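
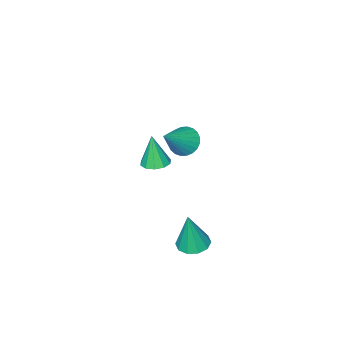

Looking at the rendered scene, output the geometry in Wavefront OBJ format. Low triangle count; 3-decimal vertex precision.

v 1.339 2.187 1.546
v 1.844 2.678 1.632
v 1.321 1.913 3.214
v 1.455 2.878 1.661
v 1.021 2.814 1.646
v 0.708 2.51 1.593
v 0.637 2.083 1.522
v 0.833 1.695 1.46
v 1.223 1.496 1.432
v 1.657 1.56 1.447
v 1.969 1.863 1.5
v 2.041 2.29 1.57
v -0.12 3.151 -4.5
v 0.459 2.55 -4.599
v 0.24 3.149 -2.38
v 0.697 3.01 -4.639
v 0.622 3.524 -4.625
v 0.265 3.895 -4.564
v -0.24 3.982 -4.479
v -0.699 3.752 -4.401
v -0.936 3.292 -4.361
v -0.862 2.778 -4.374
v -0.504 2.407 -4.435
v 0 2.32 -4.521
v -3.458 -1.031 -1.332
v -3.09 -0.44 -1.87
v -1.882 -0.809 -0.008
v -3.284 -0.238 -1.672
v -3.505 -0.157 -1.422
v -3.719 -0.209 -1.159
v -3.894 -0.386 -0.921
v -4.001 -0.661 -0.747
v -4.027 -0.993 -0.661
v -3.965 -1.33 -0.678
v -3.827 -1.622 -0.794
v -3.632 -1.824 -0.991
v -3.411 -1.905 -1.241
v -3.197 -1.853 -1.505
v -3.023 -1.677 -1.742
v -2.915 -1.401 -1.917
v -2.89 -1.07 -2.002
v -2.951 -0.732 -1.986
f 2 1 4
f 2 4 3
f 4 1 5
f 4 5 3
f 5 1 6
f 5 6 3
f 6 1 7
f 6 7 3
f 7 1 8
f 7 8 3
f 8 1 9
f 8 9 3
f 9 1 10
f 9 10 3
f 10 1 11
f 10 11 3
f 11 1 12
f 11 12 3
f 12 1 2
f 12 2 3
f 14 13 16
f 14 16 15
f 16 13 17
f 16 17 15
f 17 13 18
f 17 18 15
f 18 13 19
f 18 19 15
f 19 13 20
f 19 20 15
f 20 13 21
f 20 21 15
f 21 13 22
f 21 22 15
f 22 13 23
f 22 23 15
f 23 13 24
f 23 24 15
f 24 13 14
f 24 14 15
f 26 25 28
f 26 28 27
f 28 25 29
f 28 29 27
f 29 25 30
f 29 30 27
f 30 25 31
f 30 31 27
f 31 25 32
f 31 32 27
f 32 25 33
f 32 33 27
f 33 25 34
f 33 34 27
f 34 25 35
f 34 35 27
f 35 25 36
f 35 36 27
f 36 25 37
f 36 37 27
f 37 25 38
f 37 38 27
f 38 25 39
f 38 39 27
f 39 25 40
f 39 40 27
f 40 25 41
f 40 41 27
f 41 25 42
f 41 42 27
f 42 25 26
f 42 26 27



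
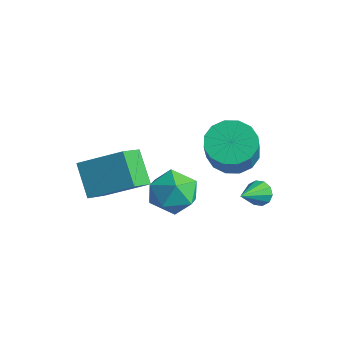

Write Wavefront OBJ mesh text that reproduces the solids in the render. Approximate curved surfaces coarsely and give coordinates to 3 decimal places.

v -1.917 0.758 -3.788
v -1.353 0.124 -3.346
v -3.167 0.016 -3.254
v -2.603 -0.618 -2.812
v -2.641 0.287 -2.502
v -1.868 0.745 -2.832
v -2.652 -0.605 -3.768
v -1.879 -0.147 -4.098
v -1.807 -0.718 -3.334
v -1.8 -0.167 -2.552
v -2.72 0.307 -4.048
v -2.713 0.858 -3.266
v -1.401 1.879 -1.608
v -0.602 2.027 -1.973
v 0.119 1.329 -0.676
v -0.679 1.181 -0.312
v -0.69 2.403 -1.722
v 0.031 1.705 -0.425
v -0.968 2.639 -1.44
v -0.247 1.94 -0.143
v -1.362 2.671 -1.204
v -0.641 1.973 0.093
v -1.767 2.491 -1.076
v -1.045 1.793 0.221
v -2.073 2.147 -1.09
v -1.352 1.449 0.207
v -2.199 1.731 -1.244
v -1.478 1.033 0.053
v -2.111 1.355 -1.495
v -1.39 0.657 -0.198
v -1.833 1.12 -1.777
v -1.112 0.421 -0.48
v -1.439 1.087 -2.013
v -0.718 0.389 -0.716
v -1.035 1.267 -2.141
v -0.313 0.569 -0.844
v -0.728 1.611 -2.127
v -0.007 0.913 -0.83
v -3.875 -1.519 -3.739
v -3.481 -2.481 -3.101
v -4.839 -1.247 -2.732
v -4.445 -2.209 -2.094
v -2.715 -0.491 -2.906
v -2.321 -1.453 -2.268
v -3.679 -0.219 -1.899
v -3.285 -1.181 -1.261
v 0.116 1.727 -2.63
v 0.374 1.985 -2.288
v 0.384 0.713 -2.07
v 0.081 1.962 -2.19
v -0.198 1.849 -2.261
v -0.357 1.69 -2.472
v -0.335 1.545 -2.744
v -0.142 1.47 -2.973
v 0.151 1.493 -3.071
v 0.43 1.606 -3
v 0.589 1.765 -2.789
v 0.567 1.91 -2.516
f 1 12 6
f 1 6 2
f 1 2 8
f 1 8 11
f 1 11 12
f 2 6 10
f 6 12 5
f 12 11 3
f 11 8 7
f 8 2 9
f 4 10 5
f 4 5 3
f 4 3 7
f 4 7 9
f 4 9 10
f 5 10 6
f 3 5 12
f 7 3 11
f 9 7 8
f 10 9 2
f 14 13 17
f 14 17 15
f 15 17 18
f 15 18 16
f 17 13 19
f 17 19 18
f 18 19 20
f 18 20 16
f 19 13 21
f 19 21 20
f 20 21 22
f 20 22 16
f 21 13 23
f 21 23 22
f 22 23 24
f 22 24 16
f 23 13 25
f 23 25 24
f 24 25 26
f 24 26 16
f 25 13 27
f 25 27 26
f 26 27 28
f 26 28 16
f 27 13 29
f 27 29 28
f 28 29 30
f 28 30 16
f 29 13 31
f 29 31 30
f 30 31 32
f 30 32 16
f 31 13 33
f 31 33 32
f 32 33 34
f 32 34 16
f 33 13 35
f 33 35 34
f 34 35 36
f 34 36 16
f 35 13 37
f 35 37 36
f 36 37 38
f 36 38 16
f 37 13 14
f 37 14 38
f 38 14 15
f 38 15 16
f 40 42 39
f 43 40 39
f 39 42 41
f 41 43 39
f 40 46 42
f 44 40 43
f 44 46 40
f 42 46 41
f 45 43 41
f 41 46 45
f 45 44 43
f 46 44 45
f 48 47 50
f 48 50 49
f 50 47 51
f 50 51 49
f 51 47 52
f 51 52 49
f 52 47 53
f 52 53 49
f 53 47 54
f 53 54 49
f 54 47 55
f 54 55 49
f 55 47 56
f 55 56 49
f 56 47 57
f 56 57 49
f 57 47 58
f 57 58 49
f 58 47 48
f 58 48 49



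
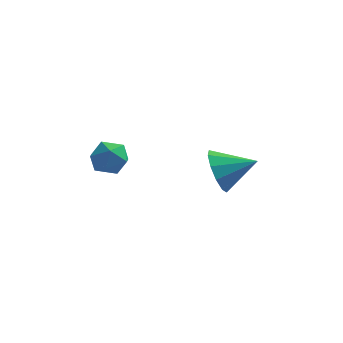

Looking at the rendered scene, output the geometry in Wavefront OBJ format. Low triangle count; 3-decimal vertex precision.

v 0.466 1.252 -2.22
v 0.847 0.908 -3.007
v 1.774 1.508 -1.7
v 0.765 1.478 -3.082
v 0.569 1.962 -2.828
v 0.334 2.174 -2.341
v 0.149 2.035 -1.808
v 0.086 1.596 -1.433
v 0.168 1.026 -1.358
v 0.364 0.542 -1.613
v 0.599 0.329 -2.099
v 0.784 0.469 -2.632
v -2.313 -1.956 0.336
v -1.732 -2.218 -0.011
v -2.748 -3.042 0.431
v -2.167 -3.304 0.084
v -2.098 -3.032 0.753
v -1.829 -2.36 0.694
v -2.651 -2.9 -0.274
v -2.382 -2.228 -0.333
v -1.941 -2.802 -0.388
v -1.599 -2.883 0.247
v -2.881 -2.377 0.173
v -2.539 -2.458 0.808
f 2 1 4
f 2 4 3
f 4 1 5
f 4 5 3
f 5 1 6
f 5 6 3
f 6 1 7
f 6 7 3
f 7 1 8
f 7 8 3
f 8 1 9
f 8 9 3
f 9 1 10
f 9 10 3
f 10 1 11
f 10 11 3
f 11 1 12
f 11 12 3
f 12 1 2
f 12 2 3
f 13 24 18
f 13 18 14
f 13 14 20
f 13 20 23
f 13 23 24
f 14 18 22
f 18 24 17
f 24 23 15
f 23 20 19
f 20 14 21
f 16 22 17
f 16 17 15
f 16 15 19
f 16 19 21
f 16 21 22
f 17 22 18
f 15 17 24
f 19 15 23
f 21 19 20
f 22 21 14



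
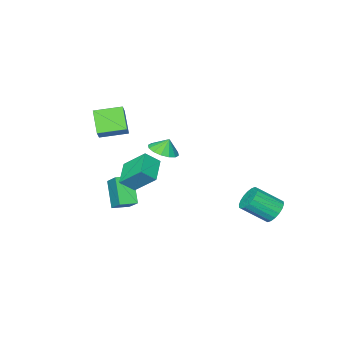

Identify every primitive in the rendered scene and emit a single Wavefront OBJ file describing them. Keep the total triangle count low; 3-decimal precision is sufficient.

v -1.113 -2.201 0.742
v -0.166 -1.952 1.062
v -1.467 -2.059 1.678
v -0.386 -1.491 0.909
v -0.8 -1.22 0.712
v -1.299 -1.212 0.522
v -1.747 -1.469 0.391
v -2.026 -1.922 0.355
v -2.06 -2.45 0.422
v -1.841 -2.911 0.575
v -1.426 -3.182 0.773
v -0.928 -3.19 0.963
v -0.479 -2.933 1.093
v -0.201 -2.48 1.13
v 2.851 0.721 1.748
v 2.253 2.045 3.093
v 3.981 1.841 1.148
v 3.382 3.165 2.493
v 3.658 0.315 2.507
v 3.059 1.639 3.852
v 4.787 1.435 1.907
v 4.189 2.759 3.252
v -4.609 4.376 -2.77
v -4.285 3.907 -3.518
v -3.027 2.895 -2.337
v -3.351 3.364 -1.59
v -4.033 4.24 -3.501
v -2.775 3.229 -2.32
v -3.895 4.6 -3.339
v -2.637 3.589 -2.158
v -3.898 4.916 -3.064
v -2.64 3.905 -1.884
v -4.043 5.125 -2.732
v -2.785 4.114 -1.551
v -4.299 5.185 -2.407
v -3.041 4.174 -1.226
v -4.617 5.085 -2.154
v -3.359 4.074 -0.973
v -4.933 4.845 -2.023
v -3.675 3.833 -0.842
v -5.185 4.511 -2.04
v -3.927 3.5 -0.859
v -5.323 4.151 -2.202
v -4.065 3.14 -1.021
v -5.32 3.835 -2.476
v -4.062 2.824 -1.296
v -5.175 3.626 -2.809
v -3.917 2.615 -1.628
v -4.919 3.566 -3.134
v -3.661 2.555 -1.953
v -4.601 3.666 -3.387
v -3.343 2.655 -2.206
v 3.463 0.571 -1.151
v 2.914 -0.622 0.384
v 3.745 1.82 -0.08
v 3.196 0.628 1.455
v 4.524 0.232 -1.035
v 3.975 -0.96 0.5
v 4.806 1.482 0.036
v 4.257 0.289 1.571
v 1.248 -2.529 2.94
v 0.693 -3.736 4.17
v 1.816 -1.914 3.8
v 1.261 -3.121 5.03
v 2.759 -3.519 2.65
v 2.204 -4.726 3.88
v 3.327 -2.904 3.51
v 2.772 -4.111 4.74
f 2 1 4
f 2 4 3
f 4 1 5
f 4 5 3
f 5 1 6
f 5 6 3
f 6 1 7
f 6 7 3
f 7 1 8
f 7 8 3
f 8 1 9
f 8 9 3
f 9 1 10
f 9 10 3
f 10 1 11
f 10 11 3
f 11 1 12
f 11 12 3
f 12 1 13
f 12 13 3
f 13 1 14
f 13 14 3
f 14 1 2
f 14 2 3
f 16 18 15
f 19 16 15
f 15 18 17
f 17 19 15
f 16 22 18
f 20 16 19
f 20 22 16
f 18 22 17
f 21 19 17
f 17 22 21
f 21 20 19
f 22 20 21
f 24 23 27
f 24 27 25
f 25 27 28
f 25 28 26
f 27 23 29
f 27 29 28
f 28 29 30
f 28 30 26
f 29 23 31
f 29 31 30
f 30 31 32
f 30 32 26
f 31 23 33
f 31 33 32
f 32 33 34
f 32 34 26
f 33 23 35
f 33 35 34
f 34 35 36
f 34 36 26
f 35 23 37
f 35 37 36
f 36 37 38
f 36 38 26
f 37 23 39
f 37 39 38
f 38 39 40
f 38 40 26
f 39 23 41
f 39 41 40
f 40 41 42
f 40 42 26
f 41 23 43
f 41 43 42
f 42 43 44
f 42 44 26
f 43 23 45
f 43 45 44
f 44 45 46
f 44 46 26
f 45 23 47
f 45 47 46
f 46 47 48
f 46 48 26
f 47 23 49
f 47 49 48
f 48 49 50
f 48 50 26
f 49 23 51
f 49 51 50
f 50 51 52
f 50 52 26
f 51 23 24
f 51 24 52
f 52 24 25
f 52 25 26
f 54 56 53
f 57 54 53
f 53 56 55
f 55 57 53
f 54 60 56
f 58 54 57
f 58 60 54
f 56 60 55
f 59 57 55
f 55 60 59
f 59 58 57
f 60 58 59
f 62 64 61
f 65 62 61
f 61 64 63
f 63 65 61
f 62 68 64
f 66 62 65
f 66 68 62
f 64 68 63
f 67 65 63
f 63 68 67
f 67 66 65
f 68 66 67



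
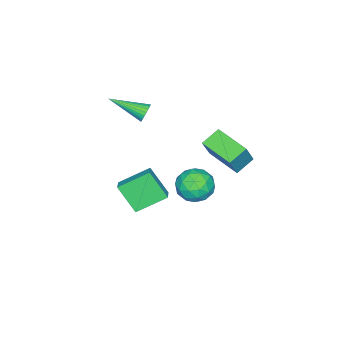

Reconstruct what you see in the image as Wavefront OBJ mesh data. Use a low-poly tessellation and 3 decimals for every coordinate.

v 0.226 -2.449 -1.393
v -0.908 -1.302 -0.529
v 0.25 -1.369 -2.795
v -0.884 -0.222 -1.931
v 0.924 -2.018 -1.049
v -0.21 -0.871 -0.185
v 0.948 -0.938 -2.451
v -0.186 0.209 -1.587
v -2.8 1.875 1.796
v -2.078 1.89 3.087
v -2.316 3.74 1.502
v -1.593 3.756 2.794
v -1.847 1.544 1.266
v -1.124 1.56 2.558
v -1.362 3.41 0.973
v -0.64 3.425 2.264
v -4.072 0.202 -2.759
v -3.007 0.279 -3.038
v -4.293 -1.099 -3.962
v -3.228 -1.022 -4.241
v -3.512 -1.421 -3.251
v -3.376 -0.616 -2.508
v -3.924 -0.204 -4.492
v -3.788 0.601 -3.749
v -2.915 0.028 -4.109
v -2.661 -0.724 -3.342
v -4.639 -0.096 -3.658
v -4.385 -0.848 -2.891
v -3.52 0.355 -2.793
v -3.78 -1.175 -4.207
v -3.947 -1.409 -3.626
v -3.321 -1.364 -3.789
v -3.737 -0.171 -2.481
v -3.111 -0.126 -2.645
v -3.408 -1.125 -2.771
v -4.189 -0.694 -4.355
v -3.563 -0.649 -4.519
v -3.979 0.544 -3.211
v -3.353 0.589 -3.374
v -3.892 0.305 -4.229
v -2.84 0.253 -3.586
v -2.97 -0.512 -4.293
v -3.379 -0.031 -4.441
v -3.299 0.442 -4.004
v -2.69 -0.189 -3.135
v -2.82 -0.954 -3.843
v -2.987 -1.189 -3.261
v -2.907 -0.716 -2.824
v -2.637 -0.337 -3.765
v -4.48 0.134 -3.157
v -4.61 -0.631 -3.865
v -4.393 -0.104 -4.176
v -4.313 0.369 -3.739
v -4.33 -0.308 -2.707
v -4.46 -1.073 -3.414
v -4.001 -1.262 -2.996
v -3.921 -0.789 -2.559
v -4.663 -0.483 -3.235
v -2.626 -2.686 1.907
v -2.352 -2.783 1.417
v -2.054 -4.554 2.593
v -2.191 -2.689 1.538
v -2.097 -2.595 1.716
v -2.082 -2.514 1.923
v -2.151 -2.46 2.127
v -2.292 -2.44 2.298
v -2.483 -2.458 2.41
v -2.697 -2.511 2.445
v -2.899 -2.59 2.398
v -3.06 -2.684 2.276
v -3.155 -2.778 2.099
v -3.169 -2.858 1.892
v -3.1 -2.912 1.687
v -2.96 -2.932 1.516
v -2.768 -2.914 1.405
v -2.555 -2.862 1.37
f 2 4 1
f 5 2 1
f 1 4 3
f 3 5 1
f 2 8 4
f 6 2 5
f 6 8 2
f 4 8 3
f 7 5 3
f 3 8 7
f 7 6 5
f 8 6 7
f 10 12 9
f 13 10 9
f 9 12 11
f 11 13 9
f 10 16 12
f 14 10 13
f 14 16 10
f 12 16 11
f 15 13 11
f 11 16 15
f 15 14 13
f 16 14 15
f 17 54 33
f 54 28 57
f 33 57 22
f 54 57 33
f 17 33 29
f 33 22 34
f 29 34 18
f 33 34 29
f 17 29 38
f 29 18 39
f 38 39 24
f 29 39 38
f 17 38 50
f 38 24 53
f 50 53 27
f 38 53 50
f 17 50 54
f 50 27 58
f 54 58 28
f 50 58 54
f 18 34 45
f 34 22 48
f 45 48 26
f 34 48 45
f 22 57 35
f 57 28 56
f 35 56 21
f 57 56 35
f 28 58 55
f 58 27 51
f 55 51 19
f 58 51 55
f 27 53 52
f 53 24 40
f 52 40 23
f 53 40 52
f 24 39 44
f 39 18 41
f 44 41 25
f 39 41 44
f 20 46 32
f 46 26 47
f 32 47 21
f 46 47 32
f 20 32 30
f 32 21 31
f 30 31 19
f 32 31 30
f 20 30 37
f 30 19 36
f 37 36 23
f 30 36 37
f 20 37 42
f 37 23 43
f 42 43 25
f 37 43 42
f 20 42 46
f 42 25 49
f 46 49 26
f 42 49 46
f 21 47 35
f 47 26 48
f 35 48 22
f 47 48 35
f 19 31 55
f 31 21 56
f 55 56 28
f 31 56 55
f 23 36 52
f 36 19 51
f 52 51 27
f 36 51 52
f 25 43 44
f 43 23 40
f 44 40 24
f 43 40 44
f 26 49 45
f 49 25 41
f 45 41 18
f 49 41 45
f 60 59 62
f 60 62 61
f 62 59 63
f 62 63 61
f 63 59 64
f 63 64 61
f 64 59 65
f 64 65 61
f 65 59 66
f 65 66 61
f 66 59 67
f 66 67 61
f 67 59 68
f 67 68 61
f 68 59 69
f 68 69 61
f 69 59 70
f 69 70 61
f 70 59 71
f 70 71 61
f 71 59 72
f 71 72 61
f 72 59 73
f 72 73 61
f 73 59 74
f 73 74 61
f 74 59 75
f 74 75 61
f 75 59 76
f 75 76 61
f 76 59 60
f 76 60 61



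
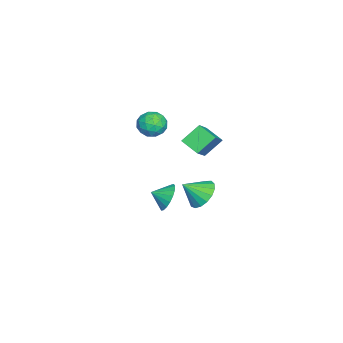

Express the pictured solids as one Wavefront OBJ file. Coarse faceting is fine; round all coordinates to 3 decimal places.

v -1.529 0.185 2.066
v -0.774 -0.195 1.691
v -2.286 -1.085 1.829
v -1.531 -1.465 1.454
v -1.555 -1.283 2.361
v -1.087 -0.498 2.507
v -1.973 -0.782 1.013
v -1.505 0.003 1.159
v -1.048 -0.793 1.04
v -0.79 -1.102 1.873
v -2.27 -0.178 1.647
v -2.012 -0.487 2.48
v -1.085 0.107 1.899
v -1.975 -1.387 1.621
v -1.989 -1.279 2.154
v -1.545 -1.503 1.933
v -1.269 -0.071 2.379
v -0.825 -0.295 2.158
v -1.284 -0.934 2.552
v -2.235 -0.985 1.362
v -1.791 -1.209 1.141
v -1.515 0.223 1.587
v -1.071 -0.001 1.366
v -1.776 -0.346 0.968
v -0.802 -0.468 1.296
v -1.247 -1.215 1.157
v -1.507 -0.813 0.898
v -1.232 -0.352 0.984
v -0.65 -0.65 1.785
v -1.095 -1.397 1.646
v -1.109 -1.289 2.179
v -0.834 -0.828 2.265
v -0.812 -1.001 1.403
v -1.965 0.117 1.874
v -2.41 -0.63 1.735
v -2.226 -0.452 1.255
v -1.951 0.009 1.341
v -1.813 -0.065 2.363
v -2.258 -0.812 2.224
v -1.828 -0.928 2.536
v -1.553 -0.467 2.622
v -2.248 -0.279 2.117
v 0.994 2.065 2.22
v 0.315 2.872 3.14
v 1.441 3.045 1.69
v 0.762 3.852 2.611
v 2.458 2.008 3.349
v 1.779 2.815 4.27
v 2.905 2.988 2.82
v 2.226 3.795 3.74
v 1.522 2.937 -1.358
v 2.14 3.626 -0.928
v 1.978 1.943 -0.422
v 1.723 3.67 -0.677
v 1.26 3.547 -0.583
v 0.857 3.284 -0.665
v 0.607 2.941 -0.907
v 0.566 2.598 -1.252
v 0.743 2.333 -1.621
v 1.1 2.206 -1.93
v 1.552 2.246 -2.107
v 1.998 2.445 -2.114
v 2.335 2.757 -1.947
v 2.485 3.11 -1.645
v 2.415 3.423 -1.277
v -1.264 0.308 -3.971
v -0.692 0.089 -4.736
v -1.016 -0.588 -3.529
v -0.419 0.297 -4.467
v -0.313 0.507 -4.1
v -0.395 0.678 -3.707
v -0.65 0.776 -3.367
v -1.026 0.781 -3.146
v -1.449 0.692 -3.088
v -1.836 0.528 -3.206
v -2.109 0.32 -3.475
v -2.215 0.109 -3.842
v -2.132 -0.061 -4.235
v -1.878 -0.159 -4.575
v -1.502 -0.164 -4.796
v -1.079 -0.075 -4.853
f 1 38 17
f 38 12 41
f 17 41 6
f 38 41 17
f 1 17 13
f 17 6 18
f 13 18 2
f 17 18 13
f 1 13 22
f 13 2 23
f 22 23 8
f 13 23 22
f 1 22 34
f 22 8 37
f 34 37 11
f 22 37 34
f 1 34 38
f 34 11 42
f 38 42 12
f 34 42 38
f 2 18 29
f 18 6 32
f 29 32 10
f 18 32 29
f 6 41 19
f 41 12 40
f 19 40 5
f 41 40 19
f 12 42 39
f 42 11 35
f 39 35 3
f 42 35 39
f 11 37 36
f 37 8 24
f 36 24 7
f 37 24 36
f 8 23 28
f 23 2 25
f 28 25 9
f 23 25 28
f 4 30 16
f 30 10 31
f 16 31 5
f 30 31 16
f 4 16 14
f 16 5 15
f 14 15 3
f 16 15 14
f 4 14 21
f 14 3 20
f 21 20 7
f 14 20 21
f 4 21 26
f 21 7 27
f 26 27 9
f 21 27 26
f 4 26 30
f 26 9 33
f 30 33 10
f 26 33 30
f 5 31 19
f 31 10 32
f 19 32 6
f 31 32 19
f 3 15 39
f 15 5 40
f 39 40 12
f 15 40 39
f 7 20 36
f 20 3 35
f 36 35 11
f 20 35 36
f 9 27 28
f 27 7 24
f 28 24 8
f 27 24 28
f 10 33 29
f 33 9 25
f 29 25 2
f 33 25 29
f 44 46 43
f 47 44 43
f 43 46 45
f 45 47 43
f 44 50 46
f 48 44 47
f 48 50 44
f 46 50 45
f 49 47 45
f 45 50 49
f 49 48 47
f 50 48 49
f 52 51 54
f 52 54 53
f 54 51 55
f 54 55 53
f 55 51 56
f 55 56 53
f 56 51 57
f 56 57 53
f 57 51 58
f 57 58 53
f 58 51 59
f 58 59 53
f 59 51 60
f 59 60 53
f 60 51 61
f 60 61 53
f 61 51 62
f 61 62 53
f 62 51 63
f 62 63 53
f 63 51 64
f 63 64 53
f 64 51 65
f 64 65 53
f 65 51 52
f 65 52 53
f 67 66 69
f 67 69 68
f 69 66 70
f 69 70 68
f 70 66 71
f 70 71 68
f 71 66 72
f 71 72 68
f 72 66 73
f 72 73 68
f 73 66 74
f 73 74 68
f 74 66 75
f 74 75 68
f 75 66 76
f 75 76 68
f 76 66 77
f 76 77 68
f 77 66 78
f 77 78 68
f 78 66 79
f 78 79 68
f 79 66 80
f 79 80 68
f 80 66 81
f 80 81 68
f 81 66 67
f 81 67 68



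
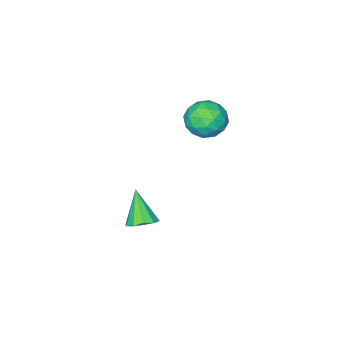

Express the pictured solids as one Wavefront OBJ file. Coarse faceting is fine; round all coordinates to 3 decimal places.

v 1.632 -2.877 -3.463
v 2.243 -3.494 -3.7
v 1.168 -3.983 -1.777
v 2.496 -3.114 -3.382
v 2.419 -2.644 -3.094
v 2.041 -2.263 -2.948
v 1.507 -2.116 -2.999
v 1.021 -2.26 -3.227
v 0.768 -2.639 -3.545
v 0.845 -3.109 -3.832
v 1.222 -3.491 -3.979
v 1.757 -3.637 -3.928
v -1.321 -1.682 2.481
v -0.804 -2.411 3.296
v -3.036 -1.869 3.404
v -2.519 -2.598 4.219
v -2.235 -1.423 4.192
v -1.175 -1.307 3.622
v -2.665 -2.973 3.078
v -1.605 -2.857 2.508
v -1.634 -3.208 3.665
v -1.368 -2.25 4.353
v -2.472 -2.03 2.347
v -2.206 -1.072 3.035
v -0.912 -2.03 2.808
v -2.928 -2.25 3.892
v -2.761 -1.559 3.877
v -2.457 -1.988 4.355
v -1.13 -1.381 2.999
v -0.826 -1.81 3.478
v -1.667 -1.229 4.004
v -3.014 -2.47 3.222
v -2.71 -2.899 3.701
v -1.383 -2.292 2.345
v -1.079 -2.721 2.823
v -2.173 -3.051 2.696
v -1.096 -2.927 3.503
v -2.104 -3.037 4.046
v -2.19 -3.258 3.375
v -1.567 -3.19 3.04
v -0.94 -2.364 3.908
v -1.948 -2.474 4.45
v -1.781 -1.783 4.434
v -1.158 -1.715 4.099
v -1.428 -2.833 4.125
v -1.892 -1.806 2.25
v -2.9 -1.916 2.792
v -2.682 -2.565 2.601
v -2.059 -2.497 2.266
v -1.736 -1.243 2.654
v -2.744 -1.353 3.197
v -2.273 -1.09 3.66
v -1.65 -1.022 3.325
v -2.412 -1.447 2.575
f 2 1 4
f 2 4 3
f 4 1 5
f 4 5 3
f 5 1 6
f 5 6 3
f 6 1 7
f 6 7 3
f 7 1 8
f 7 8 3
f 8 1 9
f 8 9 3
f 9 1 10
f 9 10 3
f 10 1 11
f 10 11 3
f 11 1 12
f 11 12 3
f 12 1 2
f 12 2 3
f 13 50 29
f 50 24 53
f 29 53 18
f 50 53 29
f 13 29 25
f 29 18 30
f 25 30 14
f 29 30 25
f 13 25 34
f 25 14 35
f 34 35 20
f 25 35 34
f 13 34 46
f 34 20 49
f 46 49 23
f 34 49 46
f 13 46 50
f 46 23 54
f 50 54 24
f 46 54 50
f 14 30 41
f 30 18 44
f 41 44 22
f 30 44 41
f 18 53 31
f 53 24 52
f 31 52 17
f 53 52 31
f 24 54 51
f 54 23 47
f 51 47 15
f 54 47 51
f 23 49 48
f 49 20 36
f 48 36 19
f 49 36 48
f 20 35 40
f 35 14 37
f 40 37 21
f 35 37 40
f 16 42 28
f 42 22 43
f 28 43 17
f 42 43 28
f 16 28 26
f 28 17 27
f 26 27 15
f 28 27 26
f 16 26 33
f 26 15 32
f 33 32 19
f 26 32 33
f 16 33 38
f 33 19 39
f 38 39 21
f 33 39 38
f 16 38 42
f 38 21 45
f 42 45 22
f 38 45 42
f 17 43 31
f 43 22 44
f 31 44 18
f 43 44 31
f 15 27 51
f 27 17 52
f 51 52 24
f 27 52 51
f 19 32 48
f 32 15 47
f 48 47 23
f 32 47 48
f 21 39 40
f 39 19 36
f 40 36 20
f 39 36 40
f 22 45 41
f 45 21 37
f 41 37 14
f 45 37 41



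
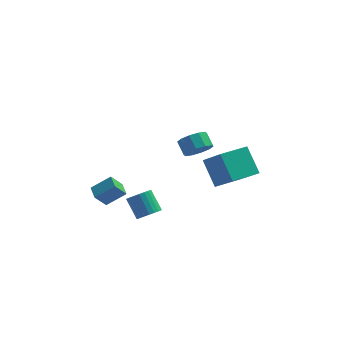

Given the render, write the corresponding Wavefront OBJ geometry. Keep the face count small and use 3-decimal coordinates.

v -0.61 -3.127 -2.824
v 0.003 -2.645 -2.811
v -0.677 -1.811 -1.723
v -1.29 -2.293 -1.736
v -0.172 -2.512 -3.021
v -0.852 -1.678 -1.934
v -0.414 -2.474 -3.202
v -1.094 -1.64 -2.115
v -0.686 -2.535 -3.325
v -1.366 -1.701 -2.238
v -0.946 -2.686 -3.372
v -1.626 -1.852 -2.285
v -1.155 -2.904 -3.336
v -1.835 -2.07 -2.248
v -1.281 -3.156 -3.221
v -1.961 -2.322 -2.133
v -1.304 -3.404 -3.046
v -1.985 -2.57 -1.958
v -1.223 -3.609 -2.837
v -1.903 -2.775 -1.749
v -1.048 -3.742 -2.626
v -1.728 -2.908 -1.539
v -0.806 -3.78 -2.445
v -1.486 -2.946 -1.358
v -0.534 -3.719 -2.322
v -1.214 -2.885 -1.235
v -0.274 -3.568 -2.275
v -0.954 -2.734 -1.188
v -0.065 -3.35 -2.312
v -0.745 -2.516 -1.224
v 0.061 -3.098 -2.427
v -0.619 -2.264 -1.339
v 0.085 -2.85 -2.602
v -0.596 -2.016 -1.514
v 3.099 -2.259 -0.833
v 2.337 -1.135 0.594
v 4.575 -1.117 -0.945
v 3.813 0.007 0.483
v 4.147 -3.467 0.677
v 3.385 -2.343 2.105
v 5.623 -2.325 0.566
v 4.861 -1.201 1.993
v -3.211 -2.047 -2.989
v -3.825 -2.455 -2.017
v -3.533 -1.179 -2.829
v -4.147 -1.586 -1.857
v -2.053 -1.774 -2.143
v -2.667 -2.181 -1.171
v -2.375 -0.905 -1.983
v -2.989 -1.313 -1.011
v 1.94 1.58 -0.611
v 2.791 1.979 -0.476
v 2.352 2.699 0.167
v 1.5 2.3 0.031
v 2.541 2.239 -0.939
v 2.101 2.959 -0.296
v 2.06 2.247 -1.276
v 1.621 2.967 -0.634
v 1.534 2.001 -1.36
v 1.095 2.721 -0.718
v 1.163 1.594 -1.158
v 0.723 2.314 -0.515
v 1.088 1.181 -0.747
v 0.649 1.901 -0.104
v 1.339 0.921 -0.284
v 0.899 1.641 0.359
v 1.819 0.913 0.054
v 1.38 1.633 0.696
v 2.345 1.159 0.138
v 1.906 1.879 0.78
v 2.717 1.566 -0.065
v 2.277 2.286 0.578
f 2 1 5
f 2 5 3
f 3 5 6
f 3 6 4
f 5 1 7
f 5 7 6
f 6 7 8
f 6 8 4
f 7 1 9
f 7 9 8
f 8 9 10
f 8 10 4
f 9 1 11
f 9 11 10
f 10 11 12
f 10 12 4
f 11 1 13
f 11 13 12
f 12 13 14
f 12 14 4
f 13 1 15
f 13 15 14
f 14 15 16
f 14 16 4
f 15 1 17
f 15 17 16
f 16 17 18
f 16 18 4
f 17 1 19
f 17 19 18
f 18 19 20
f 18 20 4
f 19 1 21
f 19 21 20
f 20 21 22
f 20 22 4
f 21 1 23
f 21 23 22
f 22 23 24
f 22 24 4
f 23 1 25
f 23 25 24
f 24 25 26
f 24 26 4
f 25 1 27
f 25 27 26
f 26 27 28
f 26 28 4
f 27 1 29
f 27 29 28
f 28 29 30
f 28 30 4
f 29 1 31
f 29 31 30
f 30 31 32
f 30 32 4
f 31 1 33
f 31 33 32
f 32 33 34
f 32 34 4
f 33 1 2
f 33 2 34
f 34 2 3
f 34 3 4
f 36 38 35
f 39 36 35
f 35 38 37
f 37 39 35
f 36 42 38
f 40 36 39
f 40 42 36
f 38 42 37
f 41 39 37
f 37 42 41
f 41 40 39
f 42 40 41
f 44 46 43
f 47 44 43
f 43 46 45
f 45 47 43
f 44 50 46
f 48 44 47
f 48 50 44
f 46 50 45
f 49 47 45
f 45 50 49
f 49 48 47
f 50 48 49
f 52 51 55
f 52 55 53
f 53 55 56
f 53 56 54
f 55 51 57
f 55 57 56
f 56 57 58
f 56 58 54
f 57 51 59
f 57 59 58
f 58 59 60
f 58 60 54
f 59 51 61
f 59 61 60
f 60 61 62
f 60 62 54
f 61 51 63
f 61 63 62
f 62 63 64
f 62 64 54
f 63 51 65
f 63 65 64
f 64 65 66
f 64 66 54
f 65 51 67
f 65 67 66
f 66 67 68
f 66 68 54
f 67 51 69
f 67 69 68
f 68 69 70
f 68 70 54
f 69 51 71
f 69 71 70
f 70 71 72
f 70 72 54
f 71 51 52
f 71 52 72
f 72 52 53
f 72 53 54



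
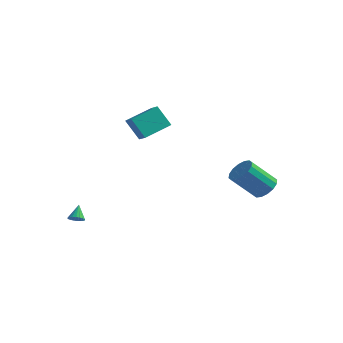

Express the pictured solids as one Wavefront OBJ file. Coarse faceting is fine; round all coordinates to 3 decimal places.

v -3.672 0.663 2.56
v -3.001 0.264 2.944
v -2.984 2.414 3.178
v -2.314 2.015 3.563
v -2.806 0.805 1.197
v -2.136 0.406 1.582
v -2.119 2.556 1.816
v -1.448 2.157 2.2
v -3.843 -4.202 -3.685
v -3.459 -4.399 -3.414
v -4.097 -3.558 -2.855
v -3.365 -4.236 -3.512
v -3.354 -4.067 -3.64
v -3.427 -3.922 -3.775
v -3.573 -3.825 -3.895
v -3.765 -3.793 -3.979
v -3.971 -3.832 -4.011
v -4.155 -3.935 -3.987
v -4.285 -4.084 -3.911
v -4.339 -4.254 -3.796
v -4.307 -4.414 -3.661
v -4.195 -4.538 -3.53
v -4.022 -4.604 -3.427
v -3.818 -4.601 -3.367
v -3.619 -4.528 -3.363
v 3.757 4.224 -2.507
v 4.538 4.15 -2.008
v 3.444 3.083 -0.453
v 2.663 3.156 -0.953
v 4.338 4.564 -1.865
v 3.243 3.496 -0.311
v 3.981 4.886 -1.894
v 2.887 3.819 -0.34
v 3.565 5.031 -2.088
v 2.471 3.964 -0.534
v 3.2 4.96 -2.394
v 2.106 3.893 -0.84
v 2.985 4.691 -2.73
v 1.89 3.624 -1.176
v 2.976 4.297 -3.007
v 1.882 3.23 -1.452
v 3.177 3.884 -3.149
v 2.082 2.816 -1.595
v 3.533 3.561 -3.12
v 2.439 2.494 -1.566
v 3.949 3.416 -2.926
v 2.855 2.349 -1.372
v 4.314 3.487 -2.62
v 3.22 2.42 -1.066
v 4.53 3.756 -2.284
v 3.435 2.689 -0.73
f 2 4 1
f 5 2 1
f 1 4 3
f 3 5 1
f 2 8 4
f 6 2 5
f 6 8 2
f 4 8 3
f 7 5 3
f 3 8 7
f 7 6 5
f 8 6 7
f 10 9 12
f 10 12 11
f 12 9 13
f 12 13 11
f 13 9 14
f 13 14 11
f 14 9 15
f 14 15 11
f 15 9 16
f 15 16 11
f 16 9 17
f 16 17 11
f 17 9 18
f 17 18 11
f 18 9 19
f 18 19 11
f 19 9 20
f 19 20 11
f 20 9 21
f 20 21 11
f 21 9 22
f 21 22 11
f 22 9 23
f 22 23 11
f 23 9 24
f 23 24 11
f 24 9 25
f 24 25 11
f 25 9 10
f 25 10 11
f 27 26 30
f 27 30 28
f 28 30 31
f 28 31 29
f 30 26 32
f 30 32 31
f 31 32 33
f 31 33 29
f 32 26 34
f 32 34 33
f 33 34 35
f 33 35 29
f 34 26 36
f 34 36 35
f 35 36 37
f 35 37 29
f 36 26 38
f 36 38 37
f 37 38 39
f 37 39 29
f 38 26 40
f 38 40 39
f 39 40 41
f 39 41 29
f 40 26 42
f 40 42 41
f 41 42 43
f 41 43 29
f 42 26 44
f 42 44 43
f 43 44 45
f 43 45 29
f 44 26 46
f 44 46 45
f 45 46 47
f 45 47 29
f 46 26 48
f 46 48 47
f 47 48 49
f 47 49 29
f 48 26 50
f 48 50 49
f 49 50 51
f 49 51 29
f 50 26 27
f 50 27 51
f 51 27 28
f 51 28 29



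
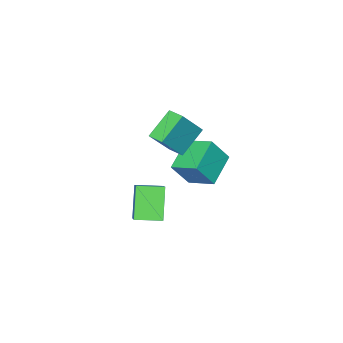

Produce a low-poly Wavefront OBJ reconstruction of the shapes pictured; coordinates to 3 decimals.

v -1.322 -1.627 0.669
v -0.007 -1.756 2.315
v -1.307 -0.64 0.734
v 0.008 -0.768 2.38
v 0.172 -1.572 -0.52
v 1.487 -1.7 1.126
v 0.187 -0.584 -0.455
v 1.502 -0.713 1.191
v 4.265 0.032 -2.777
v 3.358 -0.774 -1.163
v 3.209 1.005 -2.885
v 2.302 0.198 -1.27
v 5.178 1.142 -1.71
v 4.271 0.335 -0.095
v 4.122 2.114 -1.817
v 3.215 1.308 -0.203
v -3.045 -2.277 -3.113
v -2.157 -2.699 -1.641
v -3.323 -0.668 -2.483
v -2.435 -1.09 -1.011
v -1.285 -1.63 -3.989
v -0.397 -2.052 -2.517
v -1.563 -0.021 -3.359
v -0.675 -0.443 -1.887
f 2 4 1
f 5 2 1
f 1 4 3
f 3 5 1
f 2 8 4
f 6 2 5
f 6 8 2
f 4 8 3
f 7 5 3
f 3 8 7
f 7 6 5
f 8 6 7
f 10 12 9
f 13 10 9
f 9 12 11
f 11 13 9
f 10 16 12
f 14 10 13
f 14 16 10
f 12 16 11
f 15 13 11
f 11 16 15
f 15 14 13
f 16 14 15
f 18 20 17
f 21 18 17
f 17 20 19
f 19 21 17
f 18 24 20
f 22 18 21
f 22 24 18
f 20 24 19
f 23 21 19
f 19 24 23
f 23 22 21
f 24 22 23



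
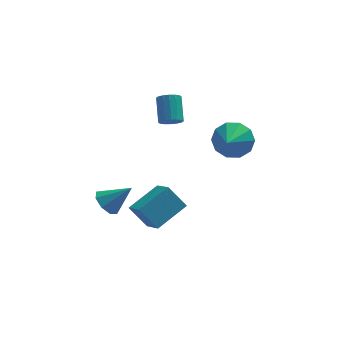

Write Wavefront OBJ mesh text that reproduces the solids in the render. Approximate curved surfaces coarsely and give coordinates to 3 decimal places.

v 3.552 3.344 -0.282
v 3.92 3.778 0.625
v 3.068 2.036 0.542
v 3.29 3.964 0.55
v 2.759 3.914 0.158
v 2.532 3.645 -0.402
v 2.694 3.262 -0.916
v 3.183 2.911 -1.188
v 3.814 2.725 -1.113
v 4.344 2.775 -0.722
v 4.571 3.044 -0.162
v 4.409 3.427 0.353
v 0.535 3.1 1.476
v 1.135 3.085 1.488
v 1.145 4.204 2.456
v 0.545 4.22 2.444
v 1.064 3.283 1.26
v 1.074 4.402 2.227
v 0.852 3.432 1.089
v 0.861 4.552 2.057
v 0.554 3.492 1.022
v 0.564 4.612 1.99
v 0.252 3.447 1.077
v 0.262 4.567 2.045
v 0.025 3.31 1.239
v 0.035 4.429 2.207
v -0.065 3.116 1.464
v -0.055 4.235 2.432
v 0.006 2.918 1.693
v 0.016 4.037 2.66
v 0.219 2.768 1.863
v 0.228 3.888 2.831
v 0.516 2.708 1.93
v 0.526 3.828 2.898
v 0.818 2.753 1.875
v 0.828 3.873 2.843
v 1.045 2.891 1.713
v 1.055 4.01 2.681
v -2.818 -0.633 -1.142
v -2.306 -0.421 -1.69
v -1.662 -0.727 -0.098
v -2.532 0.047 -1.397
v -2.926 0.117 -0.954
v -3.257 -0.253 -0.621
v -3.33 -0.845 -0.593
v -3.104 -1.312 -0.887
v -2.71 -1.382 -1.33
v -2.379 -1.013 -1.663
v -1.271 0.012 -2.338
v 0.188 0.994 -1.618
v -1.675 1.214 -3.158
v -0.216 2.196 -2.438
v -0.444 -0.436 -3.402
v 1.015 0.546 -2.682
v -0.848 0.766 -4.222
v 0.611 1.748 -3.502
f 2 1 4
f 2 4 3
f 4 1 5
f 4 5 3
f 5 1 6
f 5 6 3
f 6 1 7
f 6 7 3
f 7 1 8
f 7 8 3
f 8 1 9
f 8 9 3
f 9 1 10
f 9 10 3
f 10 1 11
f 10 11 3
f 11 1 12
f 11 12 3
f 12 1 2
f 12 2 3
f 14 13 17
f 14 17 15
f 15 17 18
f 15 18 16
f 17 13 19
f 17 19 18
f 18 19 20
f 18 20 16
f 19 13 21
f 19 21 20
f 20 21 22
f 20 22 16
f 21 13 23
f 21 23 22
f 22 23 24
f 22 24 16
f 23 13 25
f 23 25 24
f 24 25 26
f 24 26 16
f 25 13 27
f 25 27 26
f 26 27 28
f 26 28 16
f 27 13 29
f 27 29 28
f 28 29 30
f 28 30 16
f 29 13 31
f 29 31 30
f 30 31 32
f 30 32 16
f 31 13 33
f 31 33 32
f 32 33 34
f 32 34 16
f 33 13 35
f 33 35 34
f 34 35 36
f 34 36 16
f 35 13 37
f 35 37 36
f 36 37 38
f 36 38 16
f 37 13 14
f 37 14 38
f 38 14 15
f 38 15 16
f 40 39 42
f 40 42 41
f 42 39 43
f 42 43 41
f 43 39 44
f 43 44 41
f 44 39 45
f 44 45 41
f 45 39 46
f 45 46 41
f 46 39 47
f 46 47 41
f 47 39 48
f 47 48 41
f 48 39 40
f 48 40 41
f 50 52 49
f 53 50 49
f 49 52 51
f 51 53 49
f 50 56 52
f 54 50 53
f 54 56 50
f 52 56 51
f 55 53 51
f 51 56 55
f 55 54 53
f 56 54 55



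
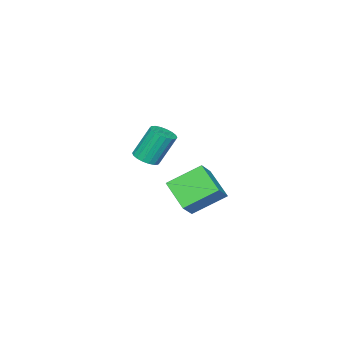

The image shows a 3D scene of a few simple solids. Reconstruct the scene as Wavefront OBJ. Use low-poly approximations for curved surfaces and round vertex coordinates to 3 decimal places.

v 3.052 3.837 -0.085
v 2.499 2.569 0.758
v 2.021 4.918 0.865
v 1.469 3.65 1.708
v 3.871 3.97 0.652
v 3.319 2.702 1.495
v 2.841 5.051 1.602
v 2.288 3.783 2.445
v -0.892 -1.499 0.007
v -0.557 -2.006 0.313
v -1.113 -1.427 1.879
v -1.448 -0.921 1.573
v -0.351 -1.784 0.304
v -0.907 -1.205 1.871
v -0.252 -1.506 0.237
v -0.808 -0.927 1.803
v -0.28 -1.227 0.123
v -0.836 -0.648 1.69
v -0.429 -1.002 -0.013
v -0.985 -0.423 1.553
v -0.67 -0.875 -0.145
v -1.226 -0.296 1.421
v -0.955 -0.872 -0.247
v -1.511 -0.293 1.319
v -1.227 -0.993 -0.299
v -1.783 -0.414 1.267
v -1.433 -1.215 -0.291
v -1.989 -0.636 1.276
v -1.532 -1.493 -0.223
v -2.088 -0.914 1.343
v -1.504 -1.772 -0.11
v -2.06 -1.193 1.457
v -1.355 -1.997 0.027
v -1.911 -1.418 1.593
v -1.114 -2.124 0.159
v -1.67 -1.545 1.725
v -0.829 -2.127 0.261
v -1.385 -1.548 1.827
f 2 4 1
f 5 2 1
f 1 4 3
f 3 5 1
f 2 8 4
f 6 2 5
f 6 8 2
f 4 8 3
f 7 5 3
f 3 8 7
f 7 6 5
f 8 6 7
f 10 9 13
f 10 13 11
f 11 13 14
f 11 14 12
f 13 9 15
f 13 15 14
f 14 15 16
f 14 16 12
f 15 9 17
f 15 17 16
f 16 17 18
f 16 18 12
f 17 9 19
f 17 19 18
f 18 19 20
f 18 20 12
f 19 9 21
f 19 21 20
f 20 21 22
f 20 22 12
f 21 9 23
f 21 23 22
f 22 23 24
f 22 24 12
f 23 9 25
f 23 25 24
f 24 25 26
f 24 26 12
f 25 9 27
f 25 27 26
f 26 27 28
f 26 28 12
f 27 9 29
f 27 29 28
f 28 29 30
f 28 30 12
f 29 9 31
f 29 31 30
f 30 31 32
f 30 32 12
f 31 9 33
f 31 33 32
f 32 33 34
f 32 34 12
f 33 9 35
f 33 35 34
f 34 35 36
f 34 36 12
f 35 9 37
f 35 37 36
f 36 37 38
f 36 38 12
f 37 9 10
f 37 10 38
f 38 10 11
f 38 11 12



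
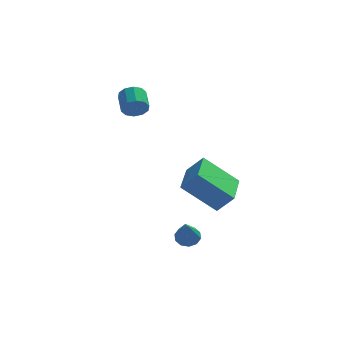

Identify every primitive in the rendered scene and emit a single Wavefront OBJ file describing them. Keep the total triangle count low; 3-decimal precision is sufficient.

v -1.962 0.489 2.203
v -1.678 0.754 1.746
v -1.873 1.676 2.16
v -2.158 1.411 2.617
v -2.035 0.719 1.654
v -2.231 1.642 2.067
v -2.365 0.596 1.772
v -2.561 1.519 2.185
v -2.541 0.433 2.054
v -2.736 1.355 2.468
v -2.495 0.29 2.394
v -2.691 1.213 2.807
v -2.247 0.224 2.66
v -2.442 1.146 3.074
v -1.889 0.258 2.753
v -2.085 1.181 3.166
v -1.559 0.381 2.635
v -1.755 1.304 3.048
v -1.384 0.545 2.352
v -1.579 1.467 2.766
v -1.429 0.687 2.013
v -1.625 1.61 2.426
v 1.534 -2.928 -1.947
v 0.074 -2.898 -0.669
v 1.694 -1.211 -1.804
v 0.235 -1.181 -0.526
v 2.225 -3.059 -1.154
v 0.766 -3.029 0.124
v 2.386 -1.342 -1.011
v 0.926 -1.312 0.267
v 0.387 -3.263 -3.268
v 0.874 -3.098 -3.105
v 0.353 -4.537 -1.872
v 0.645 -2.916 -2.945
v 0.317 -2.867 -2.908
v 0.016 -2.969 -3.009
v -0.144 -3.184 -3.209
v -0.1 -3.429 -3.431
v 0.13 -3.611 -3.591
v 0.458 -3.66 -3.628
v 0.759 -3.557 -3.527
v 0.918 -3.343 -3.327
f 2 1 5
f 2 5 3
f 3 5 6
f 3 6 4
f 5 1 7
f 5 7 6
f 6 7 8
f 6 8 4
f 7 1 9
f 7 9 8
f 8 9 10
f 8 10 4
f 9 1 11
f 9 11 10
f 10 11 12
f 10 12 4
f 11 1 13
f 11 13 12
f 12 13 14
f 12 14 4
f 13 1 15
f 13 15 14
f 14 15 16
f 14 16 4
f 15 1 17
f 15 17 16
f 16 17 18
f 16 18 4
f 17 1 19
f 17 19 18
f 18 19 20
f 18 20 4
f 19 1 21
f 19 21 20
f 20 21 22
f 20 22 4
f 21 1 2
f 21 2 22
f 22 2 3
f 22 3 4
f 24 26 23
f 27 24 23
f 23 26 25
f 25 27 23
f 24 30 26
f 28 24 27
f 28 30 24
f 26 30 25
f 29 27 25
f 25 30 29
f 29 28 27
f 30 28 29
f 32 31 34
f 32 34 33
f 34 31 35
f 34 35 33
f 35 31 36
f 35 36 33
f 36 31 37
f 36 37 33
f 37 31 38
f 37 38 33
f 38 31 39
f 38 39 33
f 39 31 40
f 39 40 33
f 40 31 41
f 40 41 33
f 41 31 42
f 41 42 33
f 42 31 32
f 42 32 33



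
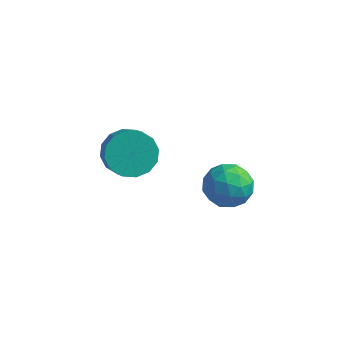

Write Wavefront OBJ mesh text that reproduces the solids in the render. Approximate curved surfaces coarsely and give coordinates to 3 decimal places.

v -3.945 -2.943 -2.815
v -3.142 -3.048 -3.53
v -2.592 -3.682 -2.819
v -3.395 -3.577 -2.105
v -3.009 -2.596 -3.229
v -2.46 -3.23 -2.518
v -3.128 -2.237 -2.817
v -2.578 -2.871 -2.106
v -3.465 -2.067 -2.405
v -2.915 -2.701 -1.694
v -3.931 -2.132 -2.102
v -3.381 -2.766 -1.392
v -4.4 -2.414 -1.991
v -3.851 -3.048 -1.28
v -4.748 -2.838 -2.101
v -4.198 -3.472 -1.39
v -4.88 -3.29 -2.402
v -4.331 -3.924 -1.691
v -4.762 -3.649 -2.814
v -4.212 -4.283 -2.103
v -4.425 -3.819 -3.226
v -3.875 -4.453 -2.515
v -3.959 -3.754 -3.528
v -3.409 -4.388 -2.818
v -3.489 -3.472 -3.64
v -2.94 -4.106 -2.929
v 0.463 -2.395 -2.429
v 1.421 -2.821 -2.346
v -0.201 -3.939 -2.694
v 0.757 -4.365 -2.611
v 0.29 -3.952 -1.764
v 0.701 -2.998 -1.6
v 0.519 -3.762 -3.44
v 0.93 -2.808 -3.276
v 1.456 -3.667 -2.971
v 1.314 -3.783 -1.935
v -0.094 -2.977 -3.105
v -0.236 -3.093 -2.069
v 1.001 -2.473 -2.364
v 0.219 -4.287 -2.676
v -0.055 -4.044 -2.178
v 0.508 -4.295 -2.129
v 0.577 -2.576 -1.926
v 1.14 -2.827 -1.877
v 0.475 -3.491 -1.535
v 0.08 -3.933 -3.163
v 0.643 -4.184 -3.114
v 0.712 -2.465 -2.911
v 1.275 -2.716 -2.862
v 0.745 -3.269 -3.505
v 1.584 -3.22 -2.682
v 1.193 -4.127 -2.838
v 1.054 -3.773 -3.325
v 1.295 -3.213 -3.229
v 1.5 -3.289 -2.074
v 1.11 -4.196 -2.23
v 0.836 -3.953 -1.732
v 1.077 -3.392 -1.636
v 1.521 -3.786 -2.441
v 0.11 -2.564 -2.81
v -0.28 -3.471 -2.966
v 0.143 -3.368 -3.404
v 0.384 -2.807 -3.308
v 0.027 -2.633 -2.202
v -0.364 -3.54 -2.358
v -0.075 -3.547 -1.811
v 0.166 -2.987 -1.715
v -0.301 -2.974 -2.599
f 2 1 5
f 2 5 3
f 3 5 6
f 3 6 4
f 5 1 7
f 5 7 6
f 6 7 8
f 6 8 4
f 7 1 9
f 7 9 8
f 8 9 10
f 8 10 4
f 9 1 11
f 9 11 10
f 10 11 12
f 10 12 4
f 11 1 13
f 11 13 12
f 12 13 14
f 12 14 4
f 13 1 15
f 13 15 14
f 14 15 16
f 14 16 4
f 15 1 17
f 15 17 16
f 16 17 18
f 16 18 4
f 17 1 19
f 17 19 18
f 18 19 20
f 18 20 4
f 19 1 21
f 19 21 20
f 20 21 22
f 20 22 4
f 21 1 23
f 21 23 22
f 22 23 24
f 22 24 4
f 23 1 25
f 23 25 24
f 24 25 26
f 24 26 4
f 25 1 2
f 25 2 26
f 26 2 3
f 26 3 4
f 27 64 43
f 64 38 67
f 43 67 32
f 64 67 43
f 27 43 39
f 43 32 44
f 39 44 28
f 43 44 39
f 27 39 48
f 39 28 49
f 48 49 34
f 39 49 48
f 27 48 60
f 48 34 63
f 60 63 37
f 48 63 60
f 27 60 64
f 60 37 68
f 64 68 38
f 60 68 64
f 28 44 55
f 44 32 58
f 55 58 36
f 44 58 55
f 32 67 45
f 67 38 66
f 45 66 31
f 67 66 45
f 38 68 65
f 68 37 61
f 65 61 29
f 68 61 65
f 37 63 62
f 63 34 50
f 62 50 33
f 63 50 62
f 34 49 54
f 49 28 51
f 54 51 35
f 49 51 54
f 30 56 42
f 56 36 57
f 42 57 31
f 56 57 42
f 30 42 40
f 42 31 41
f 40 41 29
f 42 41 40
f 30 40 47
f 40 29 46
f 47 46 33
f 40 46 47
f 30 47 52
f 47 33 53
f 52 53 35
f 47 53 52
f 30 52 56
f 52 35 59
f 56 59 36
f 52 59 56
f 31 57 45
f 57 36 58
f 45 58 32
f 57 58 45
f 29 41 65
f 41 31 66
f 65 66 38
f 41 66 65
f 33 46 62
f 46 29 61
f 62 61 37
f 46 61 62
f 35 53 54
f 53 33 50
f 54 50 34
f 53 50 54
f 36 59 55
f 59 35 51
f 55 51 28
f 59 51 55



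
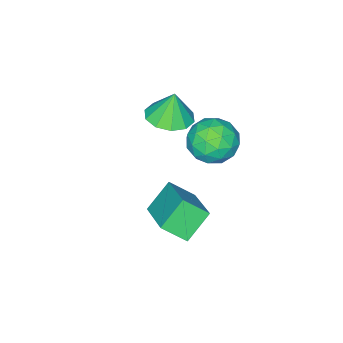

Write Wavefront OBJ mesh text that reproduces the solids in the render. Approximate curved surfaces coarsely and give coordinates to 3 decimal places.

v -1.588 1.318 1.248
v -0.774 0.915 1.399
v -1.772 1.402 2.472
v -0.69 1.477 1.373
v -0.949 1.978 1.3
v -1.451 2.227 1.207
v -2.006 2.129 1.13
v -2.401 1.721 1.098
v -2.485 1.16 1.124
v -2.227 0.659 1.197
v -1.724 0.409 1.29
v -1.169 0.508 1.367
v 0.351 1.989 -2.376
v -0.667 2.113 -1.452
v -0.205 2.745 -3.09
v -1.223 2.869 -2.166
v 1.343 3.551 -1.494
v 0.325 3.675 -0.57
v 0.787 4.307 -2.208
v -0.231 4.431 -1.284
v -1.497 4.638 1.965
v -0.562 4.456 2.266
v -1.638 3.104 1.474
v -0.703 2.922 1.775
v -1.419 3.098 2.449
v -1.332 4.045 2.752
v -0.868 3.515 0.988
v -0.781 4.462 1.291
v -0.173 3.762 1.662
v -0.514 3.504 2.565
v -1.686 4.056 1.175
v -2.027 3.798 2.078
v -1.018 4.681 2.158
v -1.182 2.879 1.582
v -1.603 2.982 1.978
v -1.054 2.875 2.154
v -1.47 4.44 2.444
v -0.921 4.333 2.621
v -1.424 3.535 2.729
v -1.279 3.227 1.119
v -0.73 3.12 1.296
v -1.146 4.685 1.586
v -0.597 4.578 1.762
v -0.776 4.025 1.011
v -0.239 4.167 1.98
v -0.322 3.265 1.692
v -0.419 3.613 1.229
v -0.368 4.17 1.407
v -0.44 4.015 2.511
v -0.522 3.114 2.223
v -0.943 3.217 2.619
v -0.892 3.774 2.797
v -0.211 3.607 2.156
v -1.678 4.446 1.517
v -1.76 3.545 1.229
v -1.308 3.786 0.943
v -1.257 4.343 1.121
v -1.878 4.295 2.048
v -1.961 3.393 1.76
v -1.832 3.39 2.333
v -1.781 3.947 2.511
v -1.989 3.953 1.584
f 2 1 4
f 2 4 3
f 4 1 5
f 4 5 3
f 5 1 6
f 5 6 3
f 6 1 7
f 6 7 3
f 7 1 8
f 7 8 3
f 8 1 9
f 8 9 3
f 9 1 10
f 9 10 3
f 10 1 11
f 10 11 3
f 11 1 12
f 11 12 3
f 12 1 2
f 12 2 3
f 14 16 13
f 17 14 13
f 13 16 15
f 15 17 13
f 14 20 16
f 18 14 17
f 18 20 14
f 16 20 15
f 19 17 15
f 15 20 19
f 19 18 17
f 20 18 19
f 21 58 37
f 58 32 61
f 37 61 26
f 58 61 37
f 21 37 33
f 37 26 38
f 33 38 22
f 37 38 33
f 21 33 42
f 33 22 43
f 42 43 28
f 33 43 42
f 21 42 54
f 42 28 57
f 54 57 31
f 42 57 54
f 21 54 58
f 54 31 62
f 58 62 32
f 54 62 58
f 22 38 49
f 38 26 52
f 49 52 30
f 38 52 49
f 26 61 39
f 61 32 60
f 39 60 25
f 61 60 39
f 32 62 59
f 62 31 55
f 59 55 23
f 62 55 59
f 31 57 56
f 57 28 44
f 56 44 27
f 57 44 56
f 28 43 48
f 43 22 45
f 48 45 29
f 43 45 48
f 24 50 36
f 50 30 51
f 36 51 25
f 50 51 36
f 24 36 34
f 36 25 35
f 34 35 23
f 36 35 34
f 24 34 41
f 34 23 40
f 41 40 27
f 34 40 41
f 24 41 46
f 41 27 47
f 46 47 29
f 41 47 46
f 24 46 50
f 46 29 53
f 50 53 30
f 46 53 50
f 25 51 39
f 51 30 52
f 39 52 26
f 51 52 39
f 23 35 59
f 35 25 60
f 59 60 32
f 35 60 59
f 27 40 56
f 40 23 55
f 56 55 31
f 40 55 56
f 29 47 48
f 47 27 44
f 48 44 28
f 47 44 48
f 30 53 49
f 53 29 45
f 49 45 22
f 53 45 49



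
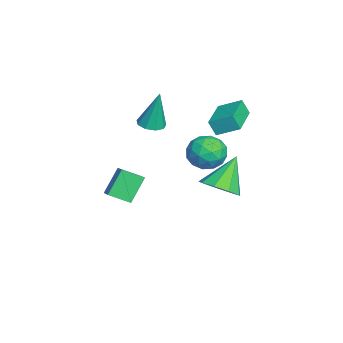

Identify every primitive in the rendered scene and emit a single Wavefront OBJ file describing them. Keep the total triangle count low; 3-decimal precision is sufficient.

v -0.546 -3.687 -1.929
v -1.275 -3.086 -0.726
v -0.565 -2.663 -2.452
v -1.293 -2.062 -1.248
v 0.333 -3.458 -1.512
v -0.395 -2.857 -0.308
v 0.315 -2.434 -2.034
v -0.414 -1.833 -0.831
v -2.384 -1.601 1.566
v -2.029 -1.024 1.432
v -2.276 -1.199 3.574
v -2.492 -0.932 1.438
v -2.904 -1.152 1.504
v -3.073 -1.583 1.6
v -2.919 -2.022 1.679
v -2.514 -2.264 1.706
v -2.049 -2.196 1.667
v -1.74 -1.849 1.582
v -1.732 -1.387 1.489
v 2.955 1.511 3.55
v 3.8 1.174 3.812
v 3 0.646 2.288
v 3.845 0.309 2.55
v 3.069 0.073 3.038
v 3.041 0.608 3.818
v 3.759 1.212 2.282
v 3.731 1.747 3.062
v 4.296 0.989 3.028
v 3.87 0.285 3.495
v 2.93 1.535 2.605
v 2.504 0.831 3.072
v 3.373 1.419 3.792
v 3.427 0.401 2.308
v 2.971 0.263 2.595
v 3.467 0.065 2.749
v 2.928 1.086 3.796
v 3.424 0.888 3.949
v 2.995 0.24 3.495
v 3.376 0.932 2.151
v 3.872 0.734 2.304
v 3.333 1.755 3.351
v 3.829 1.557 3.505
v 3.805 1.58 2.605
v 4.162 1.112 3.485
v 4.188 0.603 2.743
v 4.138 1.134 2.585
v 4.121 1.448 3.044
v 3.911 0.698 3.76
v 3.938 0.189 3.018
v 3.482 0.051 3.305
v 3.466 0.365 3.763
v 4.203 0.589 3.299
v 2.862 1.631 3.082
v 2.889 1.122 2.34
v 3.334 1.455 2.337
v 3.318 1.769 2.795
v 2.612 1.217 3.357
v 2.638 0.708 2.615
v 2.679 0.372 3.056
v 2.662 0.686 3.515
v 2.597 1.231 2.801
v -1.698 1.524 -2.301
v -0.804 1.929 -1.926
v -2.702 2.296 -0.739
v -1.123 2.401 -2.364
v -1.711 2.462 -2.772
v -2.292 2.085 -2.96
v -2.596 1.446 -2.839
v -2.479 0.843 -2.466
v -1.997 0.559 -2.016
v -1.375 0.727 -1.699
v -0.904 1.268 -1.663
v -2.585 1.771 1.802
v -2.69 1.423 2.559
v -2.371 2.842 2.323
v -2.476 2.494 3.081
v -0.544 1.326 1.879
v -0.649 0.978 2.637
v -0.33 2.397 2.401
v -0.435 2.049 3.158
f 2 4 1
f 5 2 1
f 1 4 3
f 3 5 1
f 2 8 4
f 6 2 5
f 6 8 2
f 4 8 3
f 7 5 3
f 3 8 7
f 7 6 5
f 8 6 7
f 10 9 12
f 10 12 11
f 12 9 13
f 12 13 11
f 13 9 14
f 13 14 11
f 14 9 15
f 14 15 11
f 15 9 16
f 15 16 11
f 16 9 17
f 16 17 11
f 17 9 18
f 17 18 11
f 18 9 19
f 18 19 11
f 19 9 10
f 19 10 11
f 20 57 36
f 57 31 60
f 36 60 25
f 57 60 36
f 20 36 32
f 36 25 37
f 32 37 21
f 36 37 32
f 20 32 41
f 32 21 42
f 41 42 27
f 32 42 41
f 20 41 53
f 41 27 56
f 53 56 30
f 41 56 53
f 20 53 57
f 53 30 61
f 57 61 31
f 53 61 57
f 21 37 48
f 37 25 51
f 48 51 29
f 37 51 48
f 25 60 38
f 60 31 59
f 38 59 24
f 60 59 38
f 31 61 58
f 61 30 54
f 58 54 22
f 61 54 58
f 30 56 55
f 56 27 43
f 55 43 26
f 56 43 55
f 27 42 47
f 42 21 44
f 47 44 28
f 42 44 47
f 23 49 35
f 49 29 50
f 35 50 24
f 49 50 35
f 23 35 33
f 35 24 34
f 33 34 22
f 35 34 33
f 23 33 40
f 33 22 39
f 40 39 26
f 33 39 40
f 23 40 45
f 40 26 46
f 45 46 28
f 40 46 45
f 23 45 49
f 45 28 52
f 49 52 29
f 45 52 49
f 24 50 38
f 50 29 51
f 38 51 25
f 50 51 38
f 22 34 58
f 34 24 59
f 58 59 31
f 34 59 58
f 26 39 55
f 39 22 54
f 55 54 30
f 39 54 55
f 28 46 47
f 46 26 43
f 47 43 27
f 46 43 47
f 29 52 48
f 52 28 44
f 48 44 21
f 52 44 48
f 63 62 65
f 63 65 64
f 65 62 66
f 65 66 64
f 66 62 67
f 66 67 64
f 67 62 68
f 67 68 64
f 68 62 69
f 68 69 64
f 69 62 70
f 69 70 64
f 70 62 71
f 70 71 64
f 71 62 72
f 71 72 64
f 72 62 63
f 72 63 64
f 74 76 73
f 77 74 73
f 73 76 75
f 75 77 73
f 74 80 76
f 78 74 77
f 78 80 74
f 76 80 75
f 79 77 75
f 75 80 79
f 79 78 77
f 80 78 79



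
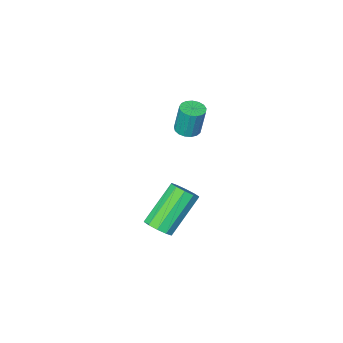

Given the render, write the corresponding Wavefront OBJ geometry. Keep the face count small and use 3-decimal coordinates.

v -0.603 -1.496 2.787
v -0.092 -1.577 2.838
v -0.186 -1.345 4.144
v -0.697 -1.264 4.093
v -0.11 -1.333 2.793
v -0.203 -1.101 4.099
v -0.24 -1.126 2.747
v -0.334 -0.894 4.053
v -0.454 -1.004 2.71
v -0.547 -0.772 4.016
v -0.702 -0.995 2.691
v -0.795 -0.763 3.997
v -0.927 -1.1 2.693
v -1.021 -0.868 4
v -1.078 -1.296 2.717
v -1.172 -1.064 4.024
v -1.121 -1.538 2.757
v -1.214 -1.306 4.064
v -1.045 -1.771 2.804
v -1.138 -1.539 4.11
v -0.867 -1.94 2.847
v -0.961 -1.708 4.153
v -0.629 -2.008 2.876
v -0.723 -1.776 4.182
v -0.386 -1.958 2.884
v -0.479 -1.726 4.191
v -0.192 -1.803 2.871
v -0.285 -1.571 4.177
v 3.782 3.51 2.492
v 4.053 3.909 2.831
v 2.77 3.649 4.166
v 2.498 3.25 3.828
v 3.806 4.084 2.628
v 2.523 3.824 3.963
v 3.55 4.039 2.373
v 2.266 3.779 3.708
v 3.382 3.792 2.163
v 2.099 3.533 3.498
v 3.367 3.438 2.079
v 2.083 3.178 3.414
v 3.51 3.111 2.154
v 2.227 2.851 3.489
v 3.757 2.936 2.357
v 2.474 2.676 3.692
v 4.014 2.981 2.612
v 2.73 2.721 3.947
v 4.181 3.227 2.822
v 2.898 2.968 4.157
v 4.197 3.582 2.906
v 2.913 3.322 4.241
f 2 1 5
f 2 5 3
f 3 5 6
f 3 6 4
f 5 1 7
f 5 7 6
f 6 7 8
f 6 8 4
f 7 1 9
f 7 9 8
f 8 9 10
f 8 10 4
f 9 1 11
f 9 11 10
f 10 11 12
f 10 12 4
f 11 1 13
f 11 13 12
f 12 13 14
f 12 14 4
f 13 1 15
f 13 15 14
f 14 15 16
f 14 16 4
f 15 1 17
f 15 17 16
f 16 17 18
f 16 18 4
f 17 1 19
f 17 19 18
f 18 19 20
f 18 20 4
f 19 1 21
f 19 21 20
f 20 21 22
f 20 22 4
f 21 1 23
f 21 23 22
f 22 23 24
f 22 24 4
f 23 1 25
f 23 25 24
f 24 25 26
f 24 26 4
f 25 1 27
f 25 27 26
f 26 27 28
f 26 28 4
f 27 1 2
f 27 2 28
f 28 2 3
f 28 3 4
f 30 29 33
f 30 33 31
f 31 33 34
f 31 34 32
f 33 29 35
f 33 35 34
f 34 35 36
f 34 36 32
f 35 29 37
f 35 37 36
f 36 37 38
f 36 38 32
f 37 29 39
f 37 39 38
f 38 39 40
f 38 40 32
f 39 29 41
f 39 41 40
f 40 41 42
f 40 42 32
f 41 29 43
f 41 43 42
f 42 43 44
f 42 44 32
f 43 29 45
f 43 45 44
f 44 45 46
f 44 46 32
f 45 29 47
f 45 47 46
f 46 47 48
f 46 48 32
f 47 29 49
f 47 49 48
f 48 49 50
f 48 50 32
f 49 29 30
f 49 30 50
f 50 30 31
f 50 31 32



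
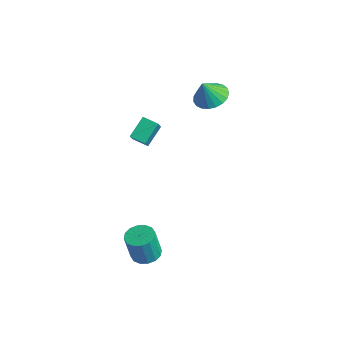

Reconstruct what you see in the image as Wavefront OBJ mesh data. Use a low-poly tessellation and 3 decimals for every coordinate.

v 3.16 -3.711 -3.741
v 3.594 -4.37 -3.874
v 3.555 -4.727 -2.232
v 3.12 -4.069 -2.099
v 3.871 -4.071 -3.802
v 3.832 -4.429 -2.161
v 3.958 -3.676 -3.714
v 3.919 -4.033 -2.073
v 3.831 -3.29 -3.633
v 3.792 -3.648 -1.992
v 3.524 -3.017 -3.581
v 3.485 -3.375 -1.94
v 3.119 -2.93 -3.572
v 3.08 -3.288 -1.93
v 2.725 -3.053 -3.608
v 2.686 -3.41 -1.966
v 2.448 -3.351 -3.679
v 2.409 -3.709 -2.038
v 2.361 -3.747 -3.767
v 2.322 -4.104 -2.126
v 2.488 -4.132 -3.848
v 2.449 -4.49 -2.207
v 2.795 -4.405 -3.9
v 2.756 -4.763 -2.259
v 3.2 -4.492 -3.91
v 3.161 -4.85 -2.268
v -0.195 2.658 3.312
v 0.497 2.013 3.056
v -0.245 2.122 4.528
v 0.719 2.322 3.201
v 0.783 2.69 3.366
v 0.678 3.052 3.521
v 0.421 3.345 3.64
v 0.059 3.52 3.702
v -0.348 3.546 3.697
v -0.728 3.418 3.625
v -1.016 3.159 3.499
v -1.162 2.813 3.341
v -1.141 2.44 3.177
v -0.956 2.105 3.037
v -0.64 1.866 2.945
v -0.247 1.763 2.916
v 0.155 1.815 2.955
v 0.102 -2.383 2.512
v 1 -3.155 3.745
v -0.195 -1.392 3.348
v 0.704 -2.164 4.581
v 0.816 -1.956 2.259
v 1.715 -2.728 3.492
v 0.52 -0.965 3.095
v 1.418 -1.737 4.328
f 2 1 5
f 2 5 3
f 3 5 6
f 3 6 4
f 5 1 7
f 5 7 6
f 6 7 8
f 6 8 4
f 7 1 9
f 7 9 8
f 8 9 10
f 8 10 4
f 9 1 11
f 9 11 10
f 10 11 12
f 10 12 4
f 11 1 13
f 11 13 12
f 12 13 14
f 12 14 4
f 13 1 15
f 13 15 14
f 14 15 16
f 14 16 4
f 15 1 17
f 15 17 16
f 16 17 18
f 16 18 4
f 17 1 19
f 17 19 18
f 18 19 20
f 18 20 4
f 19 1 21
f 19 21 20
f 20 21 22
f 20 22 4
f 21 1 23
f 21 23 22
f 22 23 24
f 22 24 4
f 23 1 25
f 23 25 24
f 24 25 26
f 24 26 4
f 25 1 2
f 25 2 26
f 26 2 3
f 26 3 4
f 28 27 30
f 28 30 29
f 30 27 31
f 30 31 29
f 31 27 32
f 31 32 29
f 32 27 33
f 32 33 29
f 33 27 34
f 33 34 29
f 34 27 35
f 34 35 29
f 35 27 36
f 35 36 29
f 36 27 37
f 36 37 29
f 37 27 38
f 37 38 29
f 38 27 39
f 38 39 29
f 39 27 40
f 39 40 29
f 40 27 41
f 40 41 29
f 41 27 42
f 41 42 29
f 42 27 43
f 42 43 29
f 43 27 28
f 43 28 29
f 45 47 44
f 48 45 44
f 44 47 46
f 46 48 44
f 45 51 47
f 49 45 48
f 49 51 45
f 47 51 46
f 50 48 46
f 46 51 50
f 50 49 48
f 51 49 50



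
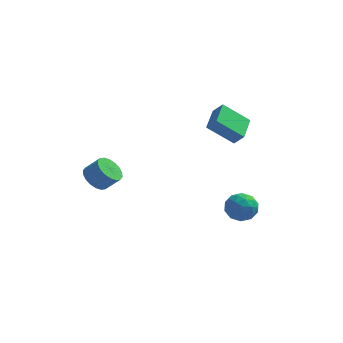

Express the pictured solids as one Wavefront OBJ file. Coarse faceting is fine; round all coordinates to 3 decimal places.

v 3.305 -0.65 -4.452
v 4.085 -1.206 -4.589
v 2.855 -1.574 -3.271
v 3.635 -2.13 -3.408
v 3.736 -1.231 -3.064
v 4.014 -0.661 -3.794
v 2.926 -2.119 -4.066
v 3.204 -1.549 -4.796
v 3.851 -2.114 -4.351
v 4.351 -1.565 -3.732
v 2.589 -1.215 -4.128
v 3.089 -0.666 -3.509
v 3.734 -0.847 -4.624
v 3.206 -1.933 -3.236
v 3.265 -1.405 -3.033
v 3.724 -1.731 -3.114
v 3.692 -0.527 -4.157
v 4.151 -0.853 -4.238
v 3.946 -0.868 -3.341
v 2.789 -1.927 -3.622
v 3.248 -2.253 -3.703
v 3.216 -1.049 -4.746
v 3.675 -1.375 -4.827
v 2.994 -1.912 -4.519
v 4.055 -1.707 -4.565
v 3.791 -2.25 -3.871
v 3.374 -2.244 -4.258
v 3.537 -1.909 -4.687
v 4.349 -1.385 -4.201
v 4.085 -1.928 -3.507
v 4.144 -1.4 -3.304
v 4.308 -1.064 -3.733
v 4.212 -1.918 -4.061
v 2.855 -0.852 -4.353
v 2.591 -1.395 -3.659
v 2.632 -1.716 -4.127
v 2.796 -1.38 -4.556
v 3.149 -0.53 -3.989
v 2.885 -1.073 -3.295
v 3.403 -0.871 -3.173
v 3.566 -0.536 -3.602
v 2.728 -0.862 -3.799
v -3.837 -3.586 -1.342
v -3.382 -4.184 -1.781
v -2.589 -4.172 -0.977
v -3.043 -3.574 -0.538
v -3.245 -3.851 -1.922
v -2.451 -3.839 -1.118
v -3.224 -3.465 -1.948
v -2.431 -3.453 -1.144
v -3.325 -3.103 -1.854
v -2.532 -3.091 -1.049
v -3.527 -2.837 -1.659
v -2.734 -2.825 -0.854
v -3.791 -2.719 -1.401
v -2.997 -2.707 -0.596
v -4.063 -2.773 -1.131
v -3.27 -2.761 -0.326
v -4.291 -2.988 -0.903
v -3.498 -2.976 -0.099
v -4.429 -3.321 -0.762
v -3.635 -3.309 0.042
v -4.449 -3.707 -0.736
v -3.656 -3.695 0.068
v -4.348 -4.069 -0.831
v -3.555 -4.057 -0.026
v -4.146 -4.335 -1.026
v -3.353 -4.323 -0.221
v -3.883 -4.453 -1.284
v -3.089 -4.441 -0.479
v -3.61 -4.399 -1.554
v -2.817 -4.387 -0.749
v 2.748 0.176 -0.035
v 1.305 -0.079 1.144
v 2.791 1.777 0.364
v 1.348 1.522 1.543
v 3.312 -0.002 0.617
v 1.869 -0.257 1.796
v 3.355 1.599 1.016
v 1.912 1.344 2.195
f 1 38 17
f 38 12 41
f 17 41 6
f 38 41 17
f 1 17 13
f 17 6 18
f 13 18 2
f 17 18 13
f 1 13 22
f 13 2 23
f 22 23 8
f 13 23 22
f 1 22 34
f 22 8 37
f 34 37 11
f 22 37 34
f 1 34 38
f 34 11 42
f 38 42 12
f 34 42 38
f 2 18 29
f 18 6 32
f 29 32 10
f 18 32 29
f 6 41 19
f 41 12 40
f 19 40 5
f 41 40 19
f 12 42 39
f 42 11 35
f 39 35 3
f 42 35 39
f 11 37 36
f 37 8 24
f 36 24 7
f 37 24 36
f 8 23 28
f 23 2 25
f 28 25 9
f 23 25 28
f 4 30 16
f 30 10 31
f 16 31 5
f 30 31 16
f 4 16 14
f 16 5 15
f 14 15 3
f 16 15 14
f 4 14 21
f 14 3 20
f 21 20 7
f 14 20 21
f 4 21 26
f 21 7 27
f 26 27 9
f 21 27 26
f 4 26 30
f 26 9 33
f 30 33 10
f 26 33 30
f 5 31 19
f 31 10 32
f 19 32 6
f 31 32 19
f 3 15 39
f 15 5 40
f 39 40 12
f 15 40 39
f 7 20 36
f 20 3 35
f 36 35 11
f 20 35 36
f 9 27 28
f 27 7 24
f 28 24 8
f 27 24 28
f 10 33 29
f 33 9 25
f 29 25 2
f 33 25 29
f 44 43 47
f 44 47 45
f 45 47 48
f 45 48 46
f 47 43 49
f 47 49 48
f 48 49 50
f 48 50 46
f 49 43 51
f 49 51 50
f 50 51 52
f 50 52 46
f 51 43 53
f 51 53 52
f 52 53 54
f 52 54 46
f 53 43 55
f 53 55 54
f 54 55 56
f 54 56 46
f 55 43 57
f 55 57 56
f 56 57 58
f 56 58 46
f 57 43 59
f 57 59 58
f 58 59 60
f 58 60 46
f 59 43 61
f 59 61 60
f 60 61 62
f 60 62 46
f 61 43 63
f 61 63 62
f 62 63 64
f 62 64 46
f 63 43 65
f 63 65 64
f 64 65 66
f 64 66 46
f 65 43 67
f 65 67 66
f 66 67 68
f 66 68 46
f 67 43 69
f 67 69 68
f 68 69 70
f 68 70 46
f 69 43 71
f 69 71 70
f 70 71 72
f 70 72 46
f 71 43 44
f 71 44 72
f 72 44 45
f 72 45 46
f 74 76 73
f 77 74 73
f 73 76 75
f 75 77 73
f 74 80 76
f 78 74 77
f 78 80 74
f 76 80 75
f 79 77 75
f 75 80 79
f 79 78 77
f 80 78 79



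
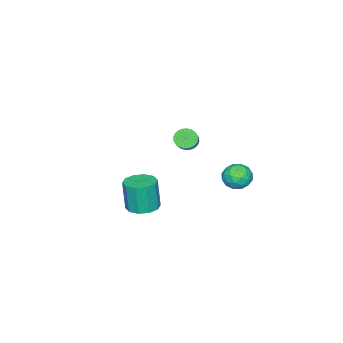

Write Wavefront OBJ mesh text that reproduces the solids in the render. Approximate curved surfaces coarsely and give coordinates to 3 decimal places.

v -2.168 -3.195 -4.318
v -1.536 -3.98 -4.393
v -1.58 -4.209 -2.356
v -2.212 -3.425 -2.282
v -1.194 -3.462 -4.327
v -1.238 -3.692 -2.291
v -1.224 -2.843 -4.258
v -1.268 -3.072 -2.222
v -1.614 -2.358 -4.212
v -1.658 -2.587 -2.175
v -2.216 -2.193 -4.206
v -2.26 -2.422 -2.17
v -2.8 -2.411 -4.244
v -2.844 -2.64 -2.207
v -3.142 -2.928 -4.309
v -3.186 -3.158 -2.273
v -3.112 -3.548 -4.378
v -3.156 -3.777 -2.342
v -2.722 -4.033 -4.425
v -2.766 -4.262 -2.388
v -2.12 -4.198 -4.43
v -2.164 -4.427 -2.394
v -1.049 0.565 3.152
v -0.598 0.463 2.681
v 0.821 1.314 3.858
v 0.369 1.415 4.328
v -0.685 0.697 2.617
v 0.733 1.548 3.794
v -0.828 0.91 2.635
v 0.59 1.761 3.812
v -1.004 1.071 2.731
v 0.414 1.922 3.908
v -1.188 1.155 2.891
v 0.231 2.006 4.068
v -1.35 1.149 3.091
v 0.068 2 4.268
v -1.466 1.054 3.3
v -0.048 1.905 4.477
v -1.519 0.884 3.487
v -0.101 1.735 4.664
v -1.501 0.666 3.622
v -0.082 1.517 4.799
v -1.413 0.432 3.686
v 0.005 1.283 4.863
v -1.27 0.219 3.668
v 0.148 1.07 4.845
v -1.094 0.058 3.572
v 0.324 0.909 4.749
v -0.911 -0.026 3.412
v 0.508 0.825 4.589
v -0.748 -0.02 3.212
v 0.67 0.831 4.389
v -0.632 0.075 3.003
v 0.786 0.926 4.18
v -0.579 0.245 2.816
v 0.839 1.096 3.993
v -3.278 2.996 0.189
v -2.577 2.675 -0.341
v -4.223 2.005 -0.459
v -3.522 1.684 -0.989
v -3.523 1.524 -0.067
v -2.939 2.136 0.334
v -3.861 2.544 -1.134
v -3.277 3.156 -0.733
v -2.937 2.395 -1.158
v -2.728 1.765 -0.499
v -4.072 2.915 -0.301
v -3.863 2.285 0.358
v -2.845 2.922 -0.019
v -3.955 1.758 -0.781
v -3.956 1.664 -0.239
v -3.544 1.475 -0.55
v -3.058 2.606 0.377
v -2.646 2.417 0.066
v -3.201 1.74 0.227
v -4.154 2.263 -0.866
v -3.742 2.074 -1.177
v -3.256 3.205 -0.25
v -2.844 3.016 -0.561
v -3.599 2.94 -1.027
v -2.645 2.569 -0.811
v -3.2 1.987 -1.192
v -3.399 2.492 -1.277
v -3.056 2.852 -1.041
v -2.522 2.198 -0.424
v -3.077 1.616 -0.804
v -3.077 1.522 -0.263
v -2.734 1.882 -0.027
v -2.733 2.034 -0.904
v -3.723 3.064 0.004
v -4.278 2.482 -0.376
v -4.066 2.798 -0.773
v -3.723 3.158 -0.537
v -3.6 2.693 0.392
v -4.155 2.111 0.011
v -3.744 1.828 0.241
v -3.401 2.188 0.477
v -4.067 2.646 0.104
f 2 1 5
f 2 5 3
f 3 5 6
f 3 6 4
f 5 1 7
f 5 7 6
f 6 7 8
f 6 8 4
f 7 1 9
f 7 9 8
f 8 9 10
f 8 10 4
f 9 1 11
f 9 11 10
f 10 11 12
f 10 12 4
f 11 1 13
f 11 13 12
f 12 13 14
f 12 14 4
f 13 1 15
f 13 15 14
f 14 15 16
f 14 16 4
f 15 1 17
f 15 17 16
f 16 17 18
f 16 18 4
f 17 1 19
f 17 19 18
f 18 19 20
f 18 20 4
f 19 1 21
f 19 21 20
f 20 21 22
f 20 22 4
f 21 1 2
f 21 2 22
f 22 2 3
f 22 3 4
f 24 23 27
f 24 27 25
f 25 27 28
f 25 28 26
f 27 23 29
f 27 29 28
f 28 29 30
f 28 30 26
f 29 23 31
f 29 31 30
f 30 31 32
f 30 32 26
f 31 23 33
f 31 33 32
f 32 33 34
f 32 34 26
f 33 23 35
f 33 35 34
f 34 35 36
f 34 36 26
f 35 23 37
f 35 37 36
f 36 37 38
f 36 38 26
f 37 23 39
f 37 39 38
f 38 39 40
f 38 40 26
f 39 23 41
f 39 41 40
f 40 41 42
f 40 42 26
f 41 23 43
f 41 43 42
f 42 43 44
f 42 44 26
f 43 23 45
f 43 45 44
f 44 45 46
f 44 46 26
f 45 23 47
f 45 47 46
f 46 47 48
f 46 48 26
f 47 23 49
f 47 49 48
f 48 49 50
f 48 50 26
f 49 23 51
f 49 51 50
f 50 51 52
f 50 52 26
f 51 23 53
f 51 53 52
f 52 53 54
f 52 54 26
f 53 23 55
f 53 55 54
f 54 55 56
f 54 56 26
f 55 23 24
f 55 24 56
f 56 24 25
f 56 25 26
f 57 94 73
f 94 68 97
f 73 97 62
f 94 97 73
f 57 73 69
f 73 62 74
f 69 74 58
f 73 74 69
f 57 69 78
f 69 58 79
f 78 79 64
f 69 79 78
f 57 78 90
f 78 64 93
f 90 93 67
f 78 93 90
f 57 90 94
f 90 67 98
f 94 98 68
f 90 98 94
f 58 74 85
f 74 62 88
f 85 88 66
f 74 88 85
f 62 97 75
f 97 68 96
f 75 96 61
f 97 96 75
f 68 98 95
f 98 67 91
f 95 91 59
f 98 91 95
f 67 93 92
f 93 64 80
f 92 80 63
f 93 80 92
f 64 79 84
f 79 58 81
f 84 81 65
f 79 81 84
f 60 86 72
f 86 66 87
f 72 87 61
f 86 87 72
f 60 72 70
f 72 61 71
f 70 71 59
f 72 71 70
f 60 70 77
f 70 59 76
f 77 76 63
f 70 76 77
f 60 77 82
f 77 63 83
f 82 83 65
f 77 83 82
f 60 82 86
f 82 65 89
f 86 89 66
f 82 89 86
f 61 87 75
f 87 66 88
f 75 88 62
f 87 88 75
f 59 71 95
f 71 61 96
f 95 96 68
f 71 96 95
f 63 76 92
f 76 59 91
f 92 91 67
f 76 91 92
f 65 83 84
f 83 63 80
f 84 80 64
f 83 80 84
f 66 89 85
f 89 65 81
f 85 81 58
f 89 81 85



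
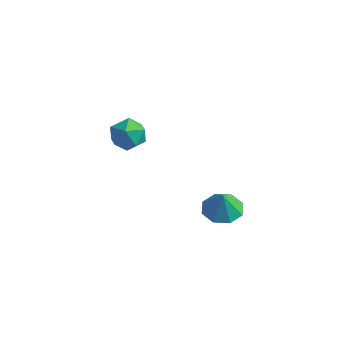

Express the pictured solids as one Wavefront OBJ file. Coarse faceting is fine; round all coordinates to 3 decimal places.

v -1.593 1.536 2.618
v -1.258 1.875 3.386
v -1.502 0.185 3.174
v -1.167 0.524 3.942
v -2.03 0.677 3.72
v -2.086 1.512 3.376
v -0.674 0.548 3.184
v -0.73 1.383 2.84
v -0.689 1.264 3.736
v -1.527 1.344 4.067
v -1.233 0.716 2.493
v -2.071 0.796 2.824
v 3.927 -0.117 1.783
v 4.606 -0.661 1.599
v 4.053 -0.323 2.857
v 4.808 -0.018 1.699
v 4.493 0.567 1.849
v 3.847 0.752 1.96
v 3.248 0.428 1.968
v 3.046 -0.215 1.868
v 3.361 -0.8 1.718
v 4.007 -0.985 1.607
f 1 12 6
f 1 6 2
f 1 2 8
f 1 8 11
f 1 11 12
f 2 6 10
f 6 12 5
f 12 11 3
f 11 8 7
f 8 2 9
f 4 10 5
f 4 5 3
f 4 3 7
f 4 7 9
f 4 9 10
f 5 10 6
f 3 5 12
f 7 3 11
f 9 7 8
f 10 9 2
f 14 13 16
f 14 16 15
f 16 13 17
f 16 17 15
f 17 13 18
f 17 18 15
f 18 13 19
f 18 19 15
f 19 13 20
f 19 20 15
f 20 13 21
f 20 21 15
f 21 13 22
f 21 22 15
f 22 13 14
f 22 14 15



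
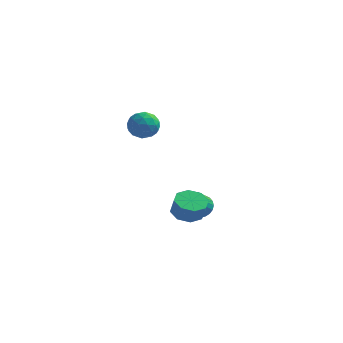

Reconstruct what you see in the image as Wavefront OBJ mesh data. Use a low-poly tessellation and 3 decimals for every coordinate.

v 2.317 4.332 -4.153
v 3.166 4.362 -3.926
v 3.013 3.478 -3.239
v 2.163 3.448 -3.467
v 3.026 4.569 -3.69
v 2.873 3.685 -3.003
v 2.778 4.74 -3.525
v 2.625 3.856 -2.838
v 2.46 4.849 -3.456
v 2.307 3.965 -2.769
v 2.12 4.879 -3.493
v 1.967 3.995 -2.806
v 1.81 4.826 -3.63
v 1.657 3.942 -2.944
v 1.577 4.698 -3.848
v 1.424 3.814 -3.161
v 1.457 4.514 -4.111
v 1.303 3.63 -3.424
v 1.467 4.302 -4.381
v 1.314 3.418 -3.694
v 1.607 4.095 -4.617
v 1.454 3.211 -3.93
v 1.855 3.924 -4.782
v 1.702 3.04 -4.095
v 2.173 3.815 -4.851
v 2.02 2.931 -4.164
v 2.513 3.785 -4.814
v 2.36 2.901 -4.127
v 2.823 3.838 -4.676
v 2.67 2.954 -3.99
v 3.056 3.966 -4.459
v 2.903 3.082 -3.772
v 3.177 4.15 -4.196
v 3.023 3.266 -3.509
v 2.543 1.576 -3.203
v 3.042 0.749 -3.588
v 3.396 0.437 -2.463
v 2.897 1.264 -2.077
v 3.505 1.395 -3.555
v 3.859 1.084 -2.43
v 3.404 2.148 -3.315
v 3.758 1.836 -2.19
v 2.799 2.565 -3.01
v 3.153 2.254 -1.884
v 2.044 2.403 -2.817
v 2.398 2.091 -1.692
v 1.581 1.756 -2.85
v 1.935 1.445 -1.725
v 1.682 1.004 -3.09
v 2.036 0.692 -1.965
v 2.287 0.586 -3.396
v 2.641 0.275 -2.27
v 0.215 1.342 3.518
v 0.904 1.156 4.247
v -0.364 -0.196 3.673
v 0.325 -0.382 4.402
v -0.444 0.264 4.58
v -0.086 1.214 4.484
v 0.626 -0.254 3.436
v 0.984 0.696 3.34
v 1.158 0.169 4.196
v 0.496 0.489 4.903
v 0.044 0.471 3.017
v -0.618 0.791 3.724
v 0.61 1.384 3.869
v -0.07 -0.424 4.051
v -0.522 -0.044 4.155
v -0.117 -0.154 4.584
v 0.028 1.418 4.009
v 0.433 1.309 4.437
v -0.359 0.784 4.633
v 0.107 -0.349 3.483
v 0.512 -0.458 3.911
v 0.657 1.114 3.336
v 1.062 1.004 3.765
v 0.899 0.176 3.287
v 1.165 0.695 4.268
v 0.824 -0.209 4.358
v 1.002 -0.134 3.791
v 1.212 0.425 3.734
v 0.776 0.883 4.683
v 0.435 -0.021 4.774
v -0.017 0.358 4.879
v 0.194 0.917 4.823
v 0.925 0.303 4.653
v 0.105 0.981 3.146
v -0.236 0.077 3.237
v 0.346 0.043 3.097
v 0.557 0.602 3.041
v -0.284 1.169 3.562
v -0.625 0.265 3.652
v -0.672 0.535 4.186
v -0.462 1.094 4.129
v -0.385 0.657 3.267
f 2 1 5
f 2 5 3
f 3 5 6
f 3 6 4
f 5 1 7
f 5 7 6
f 6 7 8
f 6 8 4
f 7 1 9
f 7 9 8
f 8 9 10
f 8 10 4
f 9 1 11
f 9 11 10
f 10 11 12
f 10 12 4
f 11 1 13
f 11 13 12
f 12 13 14
f 12 14 4
f 13 1 15
f 13 15 14
f 14 15 16
f 14 16 4
f 15 1 17
f 15 17 16
f 16 17 18
f 16 18 4
f 17 1 19
f 17 19 18
f 18 19 20
f 18 20 4
f 19 1 21
f 19 21 20
f 20 21 22
f 20 22 4
f 21 1 23
f 21 23 22
f 22 23 24
f 22 24 4
f 23 1 25
f 23 25 24
f 24 25 26
f 24 26 4
f 25 1 27
f 25 27 26
f 26 27 28
f 26 28 4
f 27 1 29
f 27 29 28
f 28 29 30
f 28 30 4
f 29 1 31
f 29 31 30
f 30 31 32
f 30 32 4
f 31 1 33
f 31 33 32
f 32 33 34
f 32 34 4
f 33 1 2
f 33 2 34
f 34 2 3
f 34 3 4
f 36 35 39
f 36 39 37
f 37 39 40
f 37 40 38
f 39 35 41
f 39 41 40
f 40 41 42
f 40 42 38
f 41 35 43
f 41 43 42
f 42 43 44
f 42 44 38
f 43 35 45
f 43 45 44
f 44 45 46
f 44 46 38
f 45 35 47
f 45 47 46
f 46 47 48
f 46 48 38
f 47 35 49
f 47 49 48
f 48 49 50
f 48 50 38
f 49 35 51
f 49 51 50
f 50 51 52
f 50 52 38
f 51 35 36
f 51 36 52
f 52 36 37
f 52 37 38
f 53 90 69
f 90 64 93
f 69 93 58
f 90 93 69
f 53 69 65
f 69 58 70
f 65 70 54
f 69 70 65
f 53 65 74
f 65 54 75
f 74 75 60
f 65 75 74
f 53 74 86
f 74 60 89
f 86 89 63
f 74 89 86
f 53 86 90
f 86 63 94
f 90 94 64
f 86 94 90
f 54 70 81
f 70 58 84
f 81 84 62
f 70 84 81
f 58 93 71
f 93 64 92
f 71 92 57
f 93 92 71
f 64 94 91
f 94 63 87
f 91 87 55
f 94 87 91
f 63 89 88
f 89 60 76
f 88 76 59
f 89 76 88
f 60 75 80
f 75 54 77
f 80 77 61
f 75 77 80
f 56 82 68
f 82 62 83
f 68 83 57
f 82 83 68
f 56 68 66
f 68 57 67
f 66 67 55
f 68 67 66
f 56 66 73
f 66 55 72
f 73 72 59
f 66 72 73
f 56 73 78
f 73 59 79
f 78 79 61
f 73 79 78
f 56 78 82
f 78 61 85
f 82 85 62
f 78 85 82
f 57 83 71
f 83 62 84
f 71 84 58
f 83 84 71
f 55 67 91
f 67 57 92
f 91 92 64
f 67 92 91
f 59 72 88
f 72 55 87
f 88 87 63
f 72 87 88
f 61 79 80
f 79 59 76
f 80 76 60
f 79 76 80
f 62 85 81
f 85 61 77
f 81 77 54
f 85 77 81

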